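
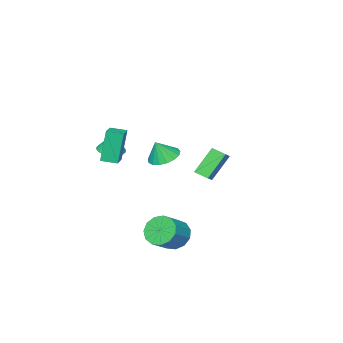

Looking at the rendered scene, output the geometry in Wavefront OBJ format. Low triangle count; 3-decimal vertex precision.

v -4.435 0.186 -0.459
v -4.192 -0.602 -0.181
v -3.762 0.557 0.01
v -3.52 -0.231 0.287
v -3.3 0.011 -1.947
v -3.058 -0.777 -1.67
v -2.628 0.382 -1.479
v -2.385 -0.406 -1.201
v 1.663 -2.447 1.033
v 2.437 -2.541 1.068
v 1.637 -2.193 2.307
v 2.416 -2.244 1.008
v 2.28 -1.977 0.952
v 2.051 -1.782 0.908
v 1.763 -1.688 0.883
v 1.459 -1.71 0.881
v 1.187 -1.844 0.902
v 0.987 -2.07 0.943
v 0.89 -2.353 0.998
v 0.911 -2.651 1.057
v 1.046 -2.917 1.114
v 1.276 -3.113 1.157
v 1.564 -3.206 1.182
v 1.868 -3.185 1.184
v 2.14 -3.051 1.163
v 2.34 -2.825 1.122
v 3.376 3.494 3.031
v 3.823 4.223 2.942
v 3.824 3.346 4.069
v 3.469 4.345 3.113
v 3.093 4.272 3.264
v 2.782 4.02 3.362
v 2.608 3.648 3.384
v 2.609 3.241 3.325
v 2.786 2.892 3.199
v 3.099 2.68 3.034
v 3.475 2.655 2.869
v 3.828 2.822 2.741
v 4.078 3.143 2.679
v 4.168 3.545 2.697
v 4.076 3.935 2.793
v 3.222 -1.195 1.387
v 2.775 -1.226 3.326
v 2.676 -0.476 1.273
v 2.229 -0.508 3.211
v 4.051 -0.532 1.589
v 3.604 -0.564 3.527
v 3.505 0.186 1.474
v 3.058 0.155 3.413
v 2.536 3.352 -2.803
v 2.931 3.858 -3.504
v 4.1 4.033 -2.717
v 3.704 3.528 -2.017
v 2.67 4.208 -3.194
v 3.839 4.383 -2.407
v 2.366 4.286 -2.76
v 3.535 4.462 -1.974
v 2.116 4.068 -2.34
v 3.285 4.244 -1.553
v 1.999 3.622 -2.067
v 3.168 3.798 -1.28
v 2.053 3.091 -2.028
v 3.222 3.267 -1.241
v 2.26 2.643 -2.235
v 3.428 2.819 -1.448
v 2.554 2.42 -2.622
v 3.723 2.596 -1.835
v 2.842 2.493 -3.067
v 4.011 2.668 -2.28
v 3.034 2.838 -3.428
v 4.202 3.014 -2.641
v 3.067 3.347 -3.591
v 4.235 3.523 -2.804
f 2 4 1
f 5 2 1
f 1 4 3
f 3 5 1
f 2 8 4
f 6 2 5
f 6 8 2
f 4 8 3
f 7 5 3
f 3 8 7
f 7 6 5
f 8 6 7
f 10 9 12
f 10 12 11
f 12 9 13
f 12 13 11
f 13 9 14
f 13 14 11
f 14 9 15
f 14 15 11
f 15 9 16
f 15 16 11
f 16 9 17
f 16 17 11
f 17 9 18
f 17 18 11
f 18 9 19
f 18 19 11
f 19 9 20
f 19 20 11
f 20 9 21
f 20 21 11
f 21 9 22
f 21 22 11
f 22 9 23
f 22 23 11
f 23 9 24
f 23 24 11
f 24 9 25
f 24 25 11
f 25 9 26
f 25 26 11
f 26 9 10
f 26 10 11
f 28 27 30
f 28 30 29
f 30 27 31
f 30 31 29
f 31 27 32
f 31 32 29
f 32 27 33
f 32 33 29
f 33 27 34
f 33 34 29
f 34 27 35
f 34 35 29
f 35 27 36
f 35 36 29
f 36 27 37
f 36 37 29
f 37 27 38
f 37 38 29
f 38 27 39
f 38 39 29
f 39 27 40
f 39 40 29
f 40 27 41
f 40 41 29
f 41 27 28
f 41 28 29
f 43 45 42
f 46 43 42
f 42 45 44
f 44 46 42
f 43 49 45
f 47 43 46
f 47 49 43
f 45 49 44
f 48 46 44
f 44 49 48
f 48 47 46
f 49 47 48
f 51 50 54
f 51 54 52
f 52 54 55
f 52 55 53
f 54 50 56
f 54 56 55
f 55 56 57
f 55 57 53
f 56 50 58
f 56 58 57
f 57 58 59
f 57 59 53
f 58 50 60
f 58 60 59
f 59 60 61
f 59 61 53
f 60 50 62
f 60 62 61
f 61 62 63
f 61 63 53
f 62 50 64
f 62 64 63
f 63 64 65
f 63 65 53
f 64 50 66
f 64 66 65
f 65 66 67
f 65 67 53
f 66 50 68
f 66 68 67
f 67 68 69
f 67 69 53
f 68 50 70
f 68 70 69
f 69 70 71
f 69 71 53
f 70 50 72
f 70 72 71
f 71 72 73
f 71 73 53
f 72 50 51
f 72 51 73
f 73 51 52
f 73 52 53



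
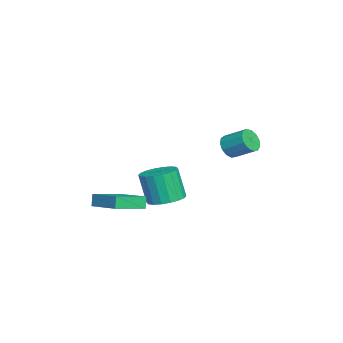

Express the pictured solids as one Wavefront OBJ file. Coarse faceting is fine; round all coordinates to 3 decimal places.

v 1.356 2.734 1.737
v 1.871 2.882 1.184
v 2.339 4.034 1.93
v 1.824 3.886 2.483
v 1.51 3.098 1.077
v 1.979 4.25 1.822
v 1.101 3.199 1.179
v 1.569 4.351 1.924
v 0.772 3.152 1.458
v 1.241 4.304 2.204
v 0.629 2.972 1.826
v 1.098 4.124 2.572
v 0.716 2.717 2.166
v 1.185 3.869 2.911
v 1.007 2.467 2.37
v 1.475 3.619 3.115
v 1.408 2.302 2.373
v 1.877 3.454 3.118
v 1.793 2.274 2.174
v 2.261 3.426 2.919
v 2.038 2.392 1.836
v 2.507 3.544 2.582
v 2.068 2.619 1.468
v 2.536 3.771 2.213
v 0.291 -3.05 -3.451
v -0.037 -3.032 -2.71
v 1.792 -1.631 -2.821
v 1.464 -1.613 -2.08
v 1.456 -4.527 -2.9
v 1.128 -4.509 -2.159
v 2.957 -3.108 -2.27
v 2.629 -3.09 -1.529
v -0.098 -0.661 -3.047
v 0.965 -0.832 -2.877
v 0.581 -1.309 -0.962
v -0.482 -1.139 -1.133
v 0.912 -0.361 -2.77
v 0.529 -0.839 -0.856
v 0.66 0.049 -2.718
v 0.276 -0.428 -0.804
v 0.257 0.32 -2.731
v -0.126 -0.158 -0.817
v -0.216 0.395 -2.807
v -0.599 -0.082 -0.893
v -0.666 0.262 -2.931
v -1.049 -0.216 -1.016
v -1.003 -0.054 -3.077
v -1.387 -0.532 -1.163
v -1.161 -0.491 -3.218
v -1.545 -0.968 -1.303
v -1.109 -0.961 -3.324
v -1.492 -1.439 -1.41
v -0.856 -1.372 -3.376
v -1.24 -1.849 -1.462
v -0.454 -1.642 -3.363
v -0.837 -2.12 -1.449
v 0.019 -1.718 -3.287
v -0.364 -2.195 -1.373
v 0.469 -1.584 -3.164
v 0.086 -2.062 -1.249
v 0.807 -1.268 -3.017
v 0.423 -1.746 -1.103
f 2 1 5
f 2 5 3
f 3 5 6
f 3 6 4
f 5 1 7
f 5 7 6
f 6 7 8
f 6 8 4
f 7 1 9
f 7 9 8
f 8 9 10
f 8 10 4
f 9 1 11
f 9 11 10
f 10 11 12
f 10 12 4
f 11 1 13
f 11 13 12
f 12 13 14
f 12 14 4
f 13 1 15
f 13 15 14
f 14 15 16
f 14 16 4
f 15 1 17
f 15 17 16
f 16 17 18
f 16 18 4
f 17 1 19
f 17 19 18
f 18 19 20
f 18 20 4
f 19 1 21
f 19 21 20
f 20 21 22
f 20 22 4
f 21 1 23
f 21 23 22
f 22 23 24
f 22 24 4
f 23 1 2
f 23 2 24
f 24 2 3
f 24 3 4
f 26 28 25
f 29 26 25
f 25 28 27
f 27 29 25
f 26 32 28
f 30 26 29
f 30 32 26
f 28 32 27
f 31 29 27
f 27 32 31
f 31 30 29
f 32 30 31
f 34 33 37
f 34 37 35
f 35 37 38
f 35 38 36
f 37 33 39
f 37 39 38
f 38 39 40
f 38 40 36
f 39 33 41
f 39 41 40
f 40 41 42
f 40 42 36
f 41 33 43
f 41 43 42
f 42 43 44
f 42 44 36
f 43 33 45
f 43 45 44
f 44 45 46
f 44 46 36
f 45 33 47
f 45 47 46
f 46 47 48
f 46 48 36
f 47 33 49
f 47 49 48
f 48 49 50
f 48 50 36
f 49 33 51
f 49 51 50
f 50 51 52
f 50 52 36
f 51 33 53
f 51 53 52
f 52 53 54
f 52 54 36
f 53 33 55
f 53 55 54
f 54 55 56
f 54 56 36
f 55 33 57
f 55 57 56
f 56 57 58
f 56 58 36
f 57 33 59
f 57 59 58
f 58 59 60
f 58 60 36
f 59 33 61
f 59 61 60
f 60 61 62
f 60 62 36
f 61 33 34
f 61 34 62
f 62 34 35
f 62 35 36



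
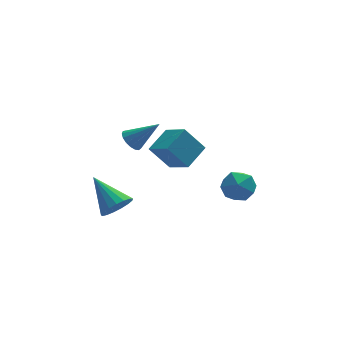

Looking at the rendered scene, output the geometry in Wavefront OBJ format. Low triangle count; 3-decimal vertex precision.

v 3.674 2.696 -0.827
v 4.333 2.187 -0.423
v 2.627 1.953 -0.057
v 3.286 1.444 0.347
v 3.206 2.343 0.55
v 3.853 2.802 0.075
v 3.107 1.338 -0.555
v 3.754 1.797 -1.03
v 3.982 1.348 -0.255
v 4.043 1.969 0.429
v 2.917 2.171 -0.909
v 2.978 2.792 -0.225
v -2.194 0.851 0.2
v -1.66 0.685 0.786
v -2.946 2.249 1.28
v -1.48 0.95 0.568
v -1.463 1.193 0.266
v -1.614 1.357 -0.051
v -1.897 1.405 -0.311
v -2.249 1.326 -0.454
v -2.588 1.139 -0.447
v -2.837 0.885 -0.292
v -2.939 0.624 -0.024
v -2.87 0.414 0.295
v -2.646 0.305 0.592
v -2.319 0.321 0.799
v -1.963 0.458 0.869
v -0.291 3.24 2.021
v 0.288 2.134 2.698
v 0.674 4.079 2.566
v 1.253 2.974 3.243
v 0.587 2.986 0.857
v 1.166 1.881 1.534
v 1.552 3.826 1.402
v 2.131 2.72 2.079
v -1.065 3.165 2.757
v -0.674 3.534 2.448
v 0.105 2.835 3.843
v -0.804 3.716 2.643
v -0.993 3.771 2.864
v -1.2 3.688 3.061
v -1.375 3.485 3.188
v -1.479 3.209 3.216
v -1.488 2.922 3.139
v -1.401 2.692 2.975
v -1.236 2.569 2.76
v -1.032 2.583 2.545
v -0.836 2.731 2.378
v -0.692 2.977 2.298
v -0.634 3.267 2.323
f 1 12 6
f 1 6 2
f 1 2 8
f 1 8 11
f 1 11 12
f 2 6 10
f 6 12 5
f 12 11 3
f 11 8 7
f 8 2 9
f 4 10 5
f 4 5 3
f 4 3 7
f 4 7 9
f 4 9 10
f 5 10 6
f 3 5 12
f 7 3 11
f 9 7 8
f 10 9 2
f 14 13 16
f 14 16 15
f 16 13 17
f 16 17 15
f 17 13 18
f 17 18 15
f 18 13 19
f 18 19 15
f 19 13 20
f 19 20 15
f 20 13 21
f 20 21 15
f 21 13 22
f 21 22 15
f 22 13 23
f 22 23 15
f 23 13 24
f 23 24 15
f 24 13 25
f 24 25 15
f 25 13 26
f 25 26 15
f 26 13 27
f 26 27 15
f 27 13 14
f 27 14 15
f 29 31 28
f 32 29 28
f 28 31 30
f 30 32 28
f 29 35 31
f 33 29 32
f 33 35 29
f 31 35 30
f 34 32 30
f 30 35 34
f 34 33 32
f 35 33 34
f 37 36 39
f 37 39 38
f 39 36 40
f 39 40 38
f 40 36 41
f 40 41 38
f 41 36 42
f 41 42 38
f 42 36 43
f 42 43 38
f 43 36 44
f 43 44 38
f 44 36 45
f 44 45 38
f 45 36 46
f 45 46 38
f 46 36 47
f 46 47 38
f 47 36 48
f 47 48 38
f 48 36 49
f 48 49 38
f 49 36 50
f 49 50 38
f 50 36 37
f 50 37 38



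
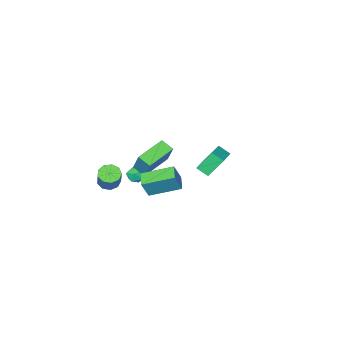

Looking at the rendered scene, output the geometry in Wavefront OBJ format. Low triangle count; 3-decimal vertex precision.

v 3.267 -2.104 0.286
v 3.698 -2.692 0.463
v 4.144 -1.983 1.731
v 3.713 -1.396 1.554
v 3.965 -2.357 0.181
v 4.412 -1.648 1.45
v 3.906 -1.903 -0.051
v 4.352 -1.195 1.217
v 3.548 -1.544 -0.126
v 3.994 -0.835 1.142
v 3.058 -1.447 -0.008
v 3.504 -0.738 1.26
v 2.666 -1.657 0.247
v 3.112 -0.949 1.516
v 2.555 -2.077 0.521
v 3.001 -1.368 1.789
v 2.778 -2.51 0.684
v 3.224 -1.801 1.953
v 3.229 -2.752 0.661
v 3.675 -2.044 1.93
v -0.505 -3.266 -1.544
v 0.09 -2.885 -1.44
v 0.07 -4.235 -1.28
v 0.665 -3.854 -1.176
v 0.116 -3.791 -0.722
v -0.239 -3.193 -0.885
v 0.399 -3.927 -1.835
v 0.044 -3.329 -1.998
v 0.649 -3.293 -1.619
v 0.474 -3.209 -0.931
v -0.314 -3.911 -1.789
v -0.489 -3.827 -1.101
v 2.463 4.113 3.774
v 3.012 4.127 4.985
v 3.048 4.954 3.499
v 3.596 4.968 4.711
v 3.964 2.852 3.109
v 4.512 2.866 4.321
v 4.548 3.693 2.835
v 5.097 3.707 4.046
v -1.351 -3.276 0.492
v -1.073 -2.347 2.079
v -1.588 -2.428 0.038
v -1.311 -1.5 1.625
v 0.731 -2.98 -0.045
v 1.008 -2.052 1.542
v 0.493 -2.133 -0.499
v 0.771 -1.204 1.088
v -5.275 -0.628 -0.042
v -4.909 -1.358 0.462
v -3.82 0.48 0.508
v -3.454 -0.251 1.012
v -4.406 -1.109 -1.372
v -4.04 -1.84 -0.868
v -2.951 -0.002 -0.822
v -2.585 -0.732 -0.318
f 2 1 5
f 2 5 3
f 3 5 6
f 3 6 4
f 5 1 7
f 5 7 6
f 6 7 8
f 6 8 4
f 7 1 9
f 7 9 8
f 8 9 10
f 8 10 4
f 9 1 11
f 9 11 10
f 10 11 12
f 10 12 4
f 11 1 13
f 11 13 12
f 12 13 14
f 12 14 4
f 13 1 15
f 13 15 14
f 14 15 16
f 14 16 4
f 15 1 17
f 15 17 16
f 16 17 18
f 16 18 4
f 17 1 19
f 17 19 18
f 18 19 20
f 18 20 4
f 19 1 2
f 19 2 20
f 20 2 3
f 20 3 4
f 21 32 26
f 21 26 22
f 21 22 28
f 21 28 31
f 21 31 32
f 22 26 30
f 26 32 25
f 32 31 23
f 31 28 27
f 28 22 29
f 24 30 25
f 24 25 23
f 24 23 27
f 24 27 29
f 24 29 30
f 25 30 26
f 23 25 32
f 27 23 31
f 29 27 28
f 30 29 22
f 34 36 33
f 37 34 33
f 33 36 35
f 35 37 33
f 34 40 36
f 38 34 37
f 38 40 34
f 36 40 35
f 39 37 35
f 35 40 39
f 39 38 37
f 40 38 39
f 42 44 41
f 45 42 41
f 41 44 43
f 43 45 41
f 42 48 44
f 46 42 45
f 46 48 42
f 44 48 43
f 47 45 43
f 43 48 47
f 47 46 45
f 48 46 47
f 50 52 49
f 53 50 49
f 49 52 51
f 51 53 49
f 50 56 52
f 54 50 53
f 54 56 50
f 52 56 51
f 55 53 51
f 51 56 55
f 55 54 53
f 56 54 55



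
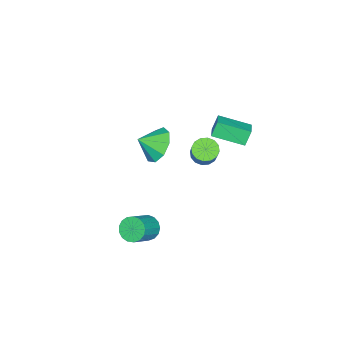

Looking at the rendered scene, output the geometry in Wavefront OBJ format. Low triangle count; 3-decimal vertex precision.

v -0.864 2.016 1.156
v -0.571 2.449 0.769
v 0.317 3.017 2.077
v 0.024 2.584 2.464
v -0.844 2.607 0.886
v 0.044 3.175 2.194
v -1.123 2.607 1.075
v -0.235 3.175 2.383
v -1.332 2.448 1.286
v -0.444 3.016 2.594
v -1.415 2.174 1.462
v -0.527 2.742 2.77
v -1.351 1.857 1.556
v -0.463 2.425 2.864
v -1.157 1.583 1.543
v -0.269 2.151 2.851
v -0.884 1.425 1.426
v 0.004 1.993 2.734
v -0.605 1.425 1.237
v 0.283 1.993 2.545
v -0.396 1.584 1.026
v 0.492 2.152 2.334
v -0.313 1.858 0.85
v 0.575 2.426 2.158
v -0.377 2.175 0.756
v 0.511 2.743 2.064
v -1.287 2.189 2.739
v -1.646 2.312 3.533
v -1.852 3.651 2.257
v -2.211 3.775 3.051
v -0.509 2.585 3.029
v -0.868 2.709 3.823
v -1.074 4.048 2.547
v -1.433 4.171 3.341
v -3.041 -1.794 -1.773
v -2.149 -1.388 -2.227
v -2.379 -2.526 -1.127
v -2.319 -1.005 -1.619
v -2.827 -0.991 -1.082
v -3.435 -1.353 -0.869
v -3.859 -1.921 -1.079
v -3.9 -2.429 -1.614
v -3.539 -2.64 -2.223
v -2.945 -2.455 -2.621
v -2.396 -1.961 -2.623
v 1.47 0.272 -3.498
v 1.89 0.272 -4.071
v 3.03 0.147 -3.234
v 2.61 0.148 -2.662
v 1.865 0.601 -3.988
v 3.006 0.476 -3.152
v 1.75 0.854 -3.794
v 2.89 0.73 -2.957
v 1.57 0.974 -3.531
v 2.711 0.85 -2.694
v 1.368 0.934 -3.261
v 2.509 0.809 -2.425
v 1.189 0.742 -3.046
v 2.329 0.617 -2.209
v 1.074 0.442 -2.934
v 2.215 0.317 -2.097
v 1.05 0.103 -2.951
v 2.191 -0.021 -2.115
v 1.122 -0.196 -3.094
v 2.263 -0.321 -2.257
v 1.274 -0.389 -3.329
v 2.414 -0.513 -2.493
v 1.47 -0.43 -3.604
v 2.611 -0.554 -2.767
v 1.667 -0.31 -3.854
v 2.807 -0.435 -3.017
v 1.818 -0.057 -4.022
v 2.959 -0.181 -3.186
f 2 1 5
f 2 5 3
f 3 5 6
f 3 6 4
f 5 1 7
f 5 7 6
f 6 7 8
f 6 8 4
f 7 1 9
f 7 9 8
f 8 9 10
f 8 10 4
f 9 1 11
f 9 11 10
f 10 11 12
f 10 12 4
f 11 1 13
f 11 13 12
f 12 13 14
f 12 14 4
f 13 1 15
f 13 15 14
f 14 15 16
f 14 16 4
f 15 1 17
f 15 17 16
f 16 17 18
f 16 18 4
f 17 1 19
f 17 19 18
f 18 19 20
f 18 20 4
f 19 1 21
f 19 21 20
f 20 21 22
f 20 22 4
f 21 1 23
f 21 23 22
f 22 23 24
f 22 24 4
f 23 1 25
f 23 25 24
f 24 25 26
f 24 26 4
f 25 1 2
f 25 2 26
f 26 2 3
f 26 3 4
f 28 30 27
f 31 28 27
f 27 30 29
f 29 31 27
f 28 34 30
f 32 28 31
f 32 34 28
f 30 34 29
f 33 31 29
f 29 34 33
f 33 32 31
f 34 32 33
f 36 35 38
f 36 38 37
f 38 35 39
f 38 39 37
f 39 35 40
f 39 40 37
f 40 35 41
f 40 41 37
f 41 35 42
f 41 42 37
f 42 35 43
f 42 43 37
f 43 35 44
f 43 44 37
f 44 35 45
f 44 45 37
f 45 35 36
f 45 36 37
f 47 46 50
f 47 50 48
f 48 50 51
f 48 51 49
f 50 46 52
f 50 52 51
f 51 52 53
f 51 53 49
f 52 46 54
f 52 54 53
f 53 54 55
f 53 55 49
f 54 46 56
f 54 56 55
f 55 56 57
f 55 57 49
f 56 46 58
f 56 58 57
f 57 58 59
f 57 59 49
f 58 46 60
f 58 60 59
f 59 60 61
f 59 61 49
f 60 46 62
f 60 62 61
f 61 62 63
f 61 63 49
f 62 46 64
f 62 64 63
f 63 64 65
f 63 65 49
f 64 46 66
f 64 66 65
f 65 66 67
f 65 67 49
f 66 46 68
f 66 68 67
f 67 68 69
f 67 69 49
f 68 46 70
f 68 70 69
f 69 70 71
f 69 71 49
f 70 46 72
f 70 72 71
f 71 72 73
f 71 73 49
f 72 46 47
f 72 47 73
f 73 47 48
f 73 48 49



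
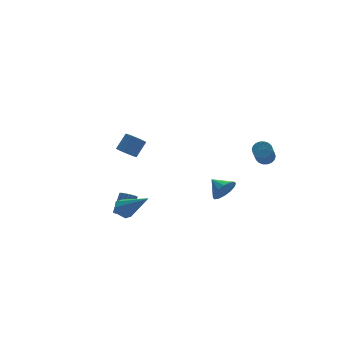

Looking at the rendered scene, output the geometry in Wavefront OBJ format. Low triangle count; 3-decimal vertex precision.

v -2.022 3.364 0.75
v -1.519 3.351 0.323
v -0.795 3.783 1.162
v -1.298 3.796 1.59
v -1.645 3.638 0.283
v -0.92 4.07 1.123
v -1.857 3.862 0.351
v -1.132 4.295 1.19
v -2.107 3.972 0.509
v -1.382 4.405 1.349
v -2.337 3.943 0.723
v -1.613 4.376 1.563
v -2.495 3.781 0.944
v -1.771 4.214 1.783
v -2.545 3.523 1.119
v -1.821 3.956 1.959
v -2.475 3.229 1.211
v -1.751 3.662 2.05
v -2.302 2.966 1.197
v -1.577 3.398 2.036
v -2.064 2.794 1.08
v -1.34 3.226 1.92
v -1.816 2.752 0.888
v -1.092 3.185 1.728
v -1.616 2.85 0.665
v -0.892 3.283 1.504
v -1.509 3.066 0.461
v -0.785 3.499 1.3
v 2.643 -0.24 -1.169
v 3.215 -0.259 -0.541
v 2.217 0.72 -0.751
v 3.409 -0.033 -0.865
v 3.397 0.139 -1.27
v 3.183 0.208 -1.648
v 2.824 0.158 -1.898
v 2.417 0.001 -1.952
v 2.07 -0.22 -1.797
v 1.877 -0.447 -1.473
v 1.888 -0.618 -1.068
v 2.102 -0.688 -0.69
v 2.461 -0.638 -0.44
v 2.869 -0.481 -0.386
v -3.395 -0.105 -1.888
v -2.949 -0.117 -2.156
v -2.32 0.613 -1.14
v -2.765 0.625 -0.872
v -3.074 0.107 -2.238
v -2.445 0.837 -1.223
v -3.285 0.273 -2.227
v -2.656 1.003 -1.212
v -3.526 0.339 -2.125
v -2.897 1.069 -1.11
v -3.731 0.285 -1.96
v -3.102 1.015 -0.944
v -3.846 0.127 -1.775
v -3.217 0.857 -0.759
v -3.84 -0.093 -1.62
v -3.211 0.637 -0.604
v -3.715 -0.317 -1.537
v -3.086 0.413 -0.522
v -3.504 -0.483 -1.548
v -2.875 0.247 -0.533
v -3.263 -0.549 -1.65
v -2.634 0.181 -0.635
v -3.058 -0.495 -1.816
v -2.429 0.235 -0.8
v -2.943 -0.337 -2.001
v -2.314 0.393 -0.985
v -4.303 -3.379 1.019
v -3.965 -3.644 0.518
v -3.217 -4.341 2.261
v -3.764 -3.209 0.679
v -3.879 -2.874 1.039
v -4.242 -2.835 1.387
v -4.642 -3.114 1.52
v -4.843 -3.549 1.359
v -4.728 -3.884 0.999
v -4.364 -3.923 0.651
v 3.986 -2.916 3.107
v 4.506 -2.962 3.309
v 3.895 -3.99 4.654
v 3.374 -3.944 4.453
v 4.42 -2.759 3.425
v 3.808 -3.787 4.77
v 4.247 -2.587 3.478
v 3.636 -3.615 4.823
v 4.023 -2.48 3.457
v 3.411 -3.508 4.802
v 3.791 -2.46 3.368
v 3.18 -3.488 4.713
v 3.598 -2.53 3.226
v 2.987 -3.558 4.572
v 3.482 -2.676 3.062
v 2.87 -3.704 4.407
v 3.465 -2.87 2.906
v 2.854 -3.898 4.251
v 3.552 -3.073 2.79
v 2.94 -4.101 4.135
v 3.724 -3.245 2.737
v 3.113 -4.273 4.082
v 3.949 -3.352 2.758
v 3.337 -4.38 4.103
v 4.18 -3.372 2.847
v 3.569 -4.4 4.192
v 4.373 -3.302 2.988
v 3.762 -4.33 4.334
v 4.49 -3.156 3.153
v 3.878 -4.184 4.498
f 2 1 5
f 2 5 3
f 3 5 6
f 3 6 4
f 5 1 7
f 5 7 6
f 6 7 8
f 6 8 4
f 7 1 9
f 7 9 8
f 8 9 10
f 8 10 4
f 9 1 11
f 9 11 10
f 10 11 12
f 10 12 4
f 11 1 13
f 11 13 12
f 12 13 14
f 12 14 4
f 13 1 15
f 13 15 14
f 14 15 16
f 14 16 4
f 15 1 17
f 15 17 16
f 16 17 18
f 16 18 4
f 17 1 19
f 17 19 18
f 18 19 20
f 18 20 4
f 19 1 21
f 19 21 20
f 20 21 22
f 20 22 4
f 21 1 23
f 21 23 22
f 22 23 24
f 22 24 4
f 23 1 25
f 23 25 24
f 24 25 26
f 24 26 4
f 25 1 27
f 25 27 26
f 26 27 28
f 26 28 4
f 27 1 2
f 27 2 28
f 28 2 3
f 28 3 4
f 30 29 32
f 30 32 31
f 32 29 33
f 32 33 31
f 33 29 34
f 33 34 31
f 34 29 35
f 34 35 31
f 35 29 36
f 35 36 31
f 36 29 37
f 36 37 31
f 37 29 38
f 37 38 31
f 38 29 39
f 38 39 31
f 39 29 40
f 39 40 31
f 40 29 41
f 40 41 31
f 41 29 42
f 41 42 31
f 42 29 30
f 42 30 31
f 44 43 47
f 44 47 45
f 45 47 48
f 45 48 46
f 47 43 49
f 47 49 48
f 48 49 50
f 48 50 46
f 49 43 51
f 49 51 50
f 50 51 52
f 50 52 46
f 51 43 53
f 51 53 52
f 52 53 54
f 52 54 46
f 53 43 55
f 53 55 54
f 54 55 56
f 54 56 46
f 55 43 57
f 55 57 56
f 56 57 58
f 56 58 46
f 57 43 59
f 57 59 58
f 58 59 60
f 58 60 46
f 59 43 61
f 59 61 60
f 60 61 62
f 60 62 46
f 61 43 63
f 61 63 62
f 62 63 64
f 62 64 46
f 63 43 65
f 63 65 64
f 64 65 66
f 64 66 46
f 65 43 67
f 65 67 66
f 66 67 68
f 66 68 46
f 67 43 44
f 67 44 68
f 68 44 45
f 68 45 46
f 70 69 72
f 70 72 71
f 72 69 73
f 72 73 71
f 73 69 74
f 73 74 71
f 74 69 75
f 74 75 71
f 75 69 76
f 75 76 71
f 76 69 77
f 76 77 71
f 77 69 78
f 77 78 71
f 78 69 70
f 78 70 71
f 80 79 83
f 80 83 81
f 81 83 84
f 81 84 82
f 83 79 85
f 83 85 84
f 84 85 86
f 84 86 82
f 85 79 87
f 85 87 86
f 86 87 88
f 86 88 82
f 87 79 89
f 87 89 88
f 88 89 90
f 88 90 82
f 89 79 91
f 89 91 90
f 90 91 92
f 90 92 82
f 91 79 93
f 91 93 92
f 92 93 94
f 92 94 82
f 93 79 95
f 93 95 94
f 94 95 96
f 94 96 82
f 95 79 97
f 95 97 96
f 96 97 98
f 96 98 82
f 97 79 99
f 97 99 98
f 98 99 100
f 98 100 82
f 99 79 101
f 99 101 100
f 100 101 102
f 100 102 82
f 101 79 103
f 101 103 102
f 102 103 104
f 102 104 82
f 103 79 105
f 103 105 104
f 104 105 106
f 104 106 82
f 105 79 107
f 105 107 106
f 106 107 108
f 106 108 82
f 107 79 80
f 107 80 108
f 108 80 81
f 108 81 82



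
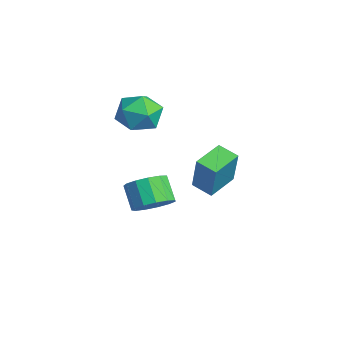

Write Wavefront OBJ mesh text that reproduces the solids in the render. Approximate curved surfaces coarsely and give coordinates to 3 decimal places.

v 2.407 0.784 1.352
v 3.071 0.74 3.089
v 3.158 1.333 1.079
v 3.822 1.29 2.816
v 3.138 -0.37 1.044
v 3.802 -0.413 2.781
v 3.889 0.18 0.771
v 4.553 0.136 2.508
v -0.862 -1.77 3.329
v -0.293 -0.866 3.155
v 0.493 -2.454 4.205
v 1.062 -1.55 4.031
v 0.208 -1.532 4.696
v -0.629 -1.109 4.155
v 0.829 -2.211 3.205
v -0.008 -1.788 2.664
v 0.753 -1.138 3.078
v 0.369 -0.718 4
v -0.169 -2.602 3.36
v -0.553 -2.182 4.282
v 0.972 -1.308 -1.344
v 1.532 -1.9 -0.876
v 0.647 -1.985 0.073
v 0.088 -1.392 -0.396
v 1.66 -1.413 -0.712
v 0.775 -1.498 0.236
v 1.57 -0.892 -0.75
v 0.685 -0.977 0.199
v 1.29 -0.503 -0.976
v 0.406 -0.588 -0.027
v 0.91 -0.37 -1.319
v 0.025 -0.455 -0.37
v 0.549 -0.534 -1.67
v -0.336 -0.619 -0.721
v 0.322 -0.944 -1.918
v -0.562 -1.029 -0.969
v 0.302 -1.469 -1.984
v -0.582 -1.554 -1.035
v 0.495 -1.943 -1.846
v -0.39 -2.028 -0.898
v 0.839 -2.215 -1.55
v -0.045 -2.3 -0.601
v 1.226 -2.199 -1.188
v 0.341 -2.284 -0.239
f 2 4 1
f 5 2 1
f 1 4 3
f 3 5 1
f 2 8 4
f 6 2 5
f 6 8 2
f 4 8 3
f 7 5 3
f 3 8 7
f 7 6 5
f 8 6 7
f 9 20 14
f 9 14 10
f 9 10 16
f 9 16 19
f 9 19 20
f 10 14 18
f 14 20 13
f 20 19 11
f 19 16 15
f 16 10 17
f 12 18 13
f 12 13 11
f 12 11 15
f 12 15 17
f 12 17 18
f 13 18 14
f 11 13 20
f 15 11 19
f 17 15 16
f 18 17 10
f 22 21 25
f 22 25 23
f 23 25 26
f 23 26 24
f 25 21 27
f 25 27 26
f 26 27 28
f 26 28 24
f 27 21 29
f 27 29 28
f 28 29 30
f 28 30 24
f 29 21 31
f 29 31 30
f 30 31 32
f 30 32 24
f 31 21 33
f 31 33 32
f 32 33 34
f 32 34 24
f 33 21 35
f 33 35 34
f 34 35 36
f 34 36 24
f 35 21 37
f 35 37 36
f 36 37 38
f 36 38 24
f 37 21 39
f 37 39 38
f 38 39 40
f 38 40 24
f 39 21 41
f 39 41 40
f 40 41 42
f 40 42 24
f 41 21 43
f 41 43 42
f 42 43 44
f 42 44 24
f 43 21 22
f 43 22 44
f 44 22 23
f 44 23 24



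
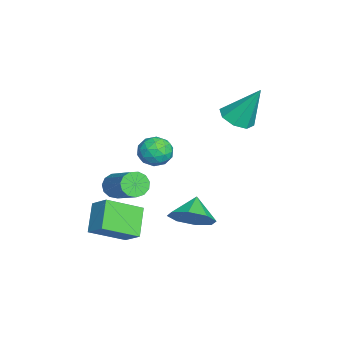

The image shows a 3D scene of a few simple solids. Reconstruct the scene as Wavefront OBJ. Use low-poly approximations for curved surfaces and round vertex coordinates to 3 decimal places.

v 3.36 -3.247 -0.23
v 3.98 -2.615 0.422
v 2.744 -1.739 -1.106
v 3.364 -1.106 -0.454
v 4.516 -3.354 -1.226
v 5.136 -2.721 -0.574
v 3.9 -1.845 -2.102
v 4.52 -1.213 -1.45
v -0.906 2.718 2.639
v -0.382 2.087 2.931
v -0.714 3.722 4.461
v -0.047 2.576 2.627
v -0.215 3.147 2.329
v -0.787 3.467 2.213
v -1.429 3.348 2.346
v -1.764 2.86 2.65
v -1.596 2.288 2.948
v -1.024 1.968 3.064
v 1.092 -0.081 2.112
v 1.613 -0.115 1.466
v 0.667 -1.325 1.834
v 1.188 -1.359 1.188
v 1.486 -1.357 1.964
v 1.749 -0.588 2.135
v 0.531 -0.852 1.165
v 0.794 -0.083 1.336
v 1.267 -0.591 0.881
v 1.857 -0.904 1.375
v 0.423 -0.536 1.925
v 1.013 -0.849 2.419
v 1.39 0.011 1.813
v 0.89 -1.451 1.487
v 1.065 -1.45 1.942
v 1.372 -1.47 1.563
v 1.47 -0.267 2.207
v 1.776 -0.287 1.827
v 1.702 -1.017 2.12
v 0.504 -1.153 1.473
v 0.81 -1.173 1.093
v 0.908 0.03 1.737
v 1.215 0.01 1.358
v 0.578 -0.423 1.18
v 1.493 -0.289 1.09
v 1.243 -1.02 0.927
v 0.856 -0.722 0.913
v 1.011 -0.27 1.014
v 1.84 -0.472 1.38
v 1.59 -1.204 1.217
v 1.765 -1.202 1.672
v 1.92 -0.75 1.773
v 1.636 -0.752 1.036
v 0.69 -0.236 2.083
v 0.44 -0.968 1.92
v 0.36 -0.69 1.527
v 0.515 -0.238 1.628
v 1.037 -0.42 2.373
v 0.787 -1.151 2.21
v 1.269 -1.17 2.286
v 1.424 -0.718 2.387
v 0.644 -0.688 2.264
v -0.731 -2.521 -1.738
v -0.267 -2.804 -2.163
v 1.335 -1.882 -1.026
v 0.871 -1.599 -0.602
v -0.358 -2.458 -2.315
v 1.244 -1.536 -1.179
v -0.567 -2.132 -2.284
v 1.035 -1.21 -1.148
v -0.829 -1.93 -2.08
v 0.773 -1.008 -0.944
v -1.059 -1.915 -1.767
v 0.543 -0.993 -0.631
v -1.186 -2.092 -1.445
v 0.417 -1.17 -0.309
v -1.168 -2.406 -1.216
v 0.435 -1.484 -0.08
v -1.011 -2.756 -1.153
v 0.591 -1.834 -0.017
v -0.766 -3.032 -1.276
v 0.837 -2.11 -0.139
v -0.509 -3.145 -1.545
v 1.093 -2.223 -0.409
v -0.323 -3.06 -1.876
v 1.279 -2.138 -0.739
v 2.65 0.873 -1.544
v 3.307 0.746 -0.709
v 1.71 1.067 -0.776
v 3.264 1.525 -0.958
v 2.862 1.922 -1.551
v 2.336 1.704 -2.14
v 1.994 1 -2.38
v 2.037 0.221 -2.13
v 2.439 -0.176 -1.538
v 2.965 0.041 -0.949
f 2 4 1
f 5 2 1
f 1 4 3
f 3 5 1
f 2 8 4
f 6 2 5
f 6 8 2
f 4 8 3
f 7 5 3
f 3 8 7
f 7 6 5
f 8 6 7
f 10 9 12
f 10 12 11
f 12 9 13
f 12 13 11
f 13 9 14
f 13 14 11
f 14 9 15
f 14 15 11
f 15 9 16
f 15 16 11
f 16 9 17
f 16 17 11
f 17 9 18
f 17 18 11
f 18 9 10
f 18 10 11
f 19 56 35
f 56 30 59
f 35 59 24
f 56 59 35
f 19 35 31
f 35 24 36
f 31 36 20
f 35 36 31
f 19 31 40
f 31 20 41
f 40 41 26
f 31 41 40
f 19 40 52
f 40 26 55
f 52 55 29
f 40 55 52
f 19 52 56
f 52 29 60
f 56 60 30
f 52 60 56
f 20 36 47
f 36 24 50
f 47 50 28
f 36 50 47
f 24 59 37
f 59 30 58
f 37 58 23
f 59 58 37
f 30 60 57
f 60 29 53
f 57 53 21
f 60 53 57
f 29 55 54
f 55 26 42
f 54 42 25
f 55 42 54
f 26 41 46
f 41 20 43
f 46 43 27
f 41 43 46
f 22 48 34
f 48 28 49
f 34 49 23
f 48 49 34
f 22 34 32
f 34 23 33
f 32 33 21
f 34 33 32
f 22 32 39
f 32 21 38
f 39 38 25
f 32 38 39
f 22 39 44
f 39 25 45
f 44 45 27
f 39 45 44
f 22 44 48
f 44 27 51
f 48 51 28
f 44 51 48
f 23 49 37
f 49 28 50
f 37 50 24
f 49 50 37
f 21 33 57
f 33 23 58
f 57 58 30
f 33 58 57
f 25 38 54
f 38 21 53
f 54 53 29
f 38 53 54
f 27 45 46
f 45 25 42
f 46 42 26
f 45 42 46
f 28 51 47
f 51 27 43
f 47 43 20
f 51 43 47
f 62 61 65
f 62 65 63
f 63 65 66
f 63 66 64
f 65 61 67
f 65 67 66
f 66 67 68
f 66 68 64
f 67 61 69
f 67 69 68
f 68 69 70
f 68 70 64
f 69 61 71
f 69 71 70
f 70 71 72
f 70 72 64
f 71 61 73
f 71 73 72
f 72 73 74
f 72 74 64
f 73 61 75
f 73 75 74
f 74 75 76
f 74 76 64
f 75 61 77
f 75 77 76
f 76 77 78
f 76 78 64
f 77 61 79
f 77 79 78
f 78 79 80
f 78 80 64
f 79 61 81
f 79 81 80
f 80 81 82
f 80 82 64
f 81 61 83
f 81 83 82
f 82 83 84
f 82 84 64
f 83 61 62
f 83 62 84
f 84 62 63
f 84 63 64
f 86 85 88
f 86 88 87
f 88 85 89
f 88 89 87
f 89 85 90
f 89 90 87
f 90 85 91
f 90 91 87
f 91 85 92
f 91 92 87
f 92 85 93
f 92 93 87
f 93 85 94
f 93 94 87
f 94 85 86
f 94 86 87



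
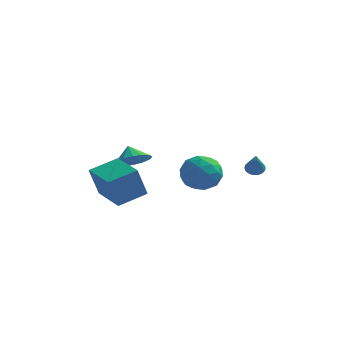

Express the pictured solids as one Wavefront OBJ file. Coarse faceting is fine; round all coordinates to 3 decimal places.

v 2.354 3.429 1.56
v 2.794 3.214 1.333
v 2.586 2.551 2.84
v 2.877 3.38 1.432
v 2.88 3.554 1.551
v 2.802 3.709 1.671
v 2.657 3.822 1.774
v 2.466 3.874 1.845
v 2.257 3.859 1.872
v 2.064 3.778 1.851
v 1.914 3.644 1.787
v 1.832 3.478 1.687
v 1.829 3.304 1.569
v 1.906 3.149 1.448
v 2.052 3.037 1.345
v 2.243 2.984 1.275
v 2.452 2.999 1.247
v 2.645 3.08 1.268
v -3.198 0.148 2.874
v -2.53 0.877 2.724
v -3.622 0.692 3.626
v -2.928 0.994 2.414
v -3.398 0.884 2.228
v -3.815 0.578 2.215
v -4.066 0.156 2.379
v -4.085 -0.268 2.675
v -3.866 -0.581 3.025
v -3.468 -0.698 3.334
v -2.997 -0.588 3.52
v -2.581 -0.281 3.534
v -2.329 0.141 3.37
v -2.311 0.565 3.074
v 0.888 -1.048 3.266
v 1.784 -1.705 3.032
v 0.016 -2.495 3.988
v 0.912 -3.152 3.754
v 0.989 -2.353 4.556
v 1.528 -1.458 4.11
v 0.272 -2.742 2.91
v 0.811 -1.847 2.464
v 1.403 -2.752 2.811
v 1.846 -2.512 3.829
v -0.046 -1.688 3.191
v 0.397 -1.448 4.209
v 1.413 -1.25 3.086
v 0.387 -2.95 3.934
v 0.432 -2.481 4.406
v 0.959 -2.867 4.268
v 1.262 -1.104 3.72
v 1.789 -1.491 3.582
v 1.321 -1.871 4.478
v 0.011 -2.709 3.438
v 0.538 -3.096 3.3
v 0.841 -1.333 2.752
v 1.368 -1.719 2.614
v 0.479 -2.329 2.542
v 1.716 -2.251 2.818
v 1.203 -3.102 3.243
v 0.827 -2.86 2.747
v 1.144 -2.335 2.484
v 1.976 -2.11 3.417
v 1.463 -2.96 3.841
v 1.508 -2.49 4.313
v 1.825 -1.965 4.05
v 1.752 -2.725 3.287
v 0.337 -1.24 3.179
v -0.176 -2.09 3.603
v -0.025 -2.235 2.97
v 0.292 -1.71 2.707
v 0.597 -1.098 3.777
v 0.084 -1.949 4.202
v 0.656 -1.865 4.536
v 0.973 -1.34 4.273
v 0.048 -1.475 3.733
v -2.682 -4.155 1.76
v -3.092 -4.457 3.435
v -4.162 -2.542 1.689
v -4.571 -2.844 3.363
v -1.529 -3.076 2.237
v -1.938 -3.378 3.911
v -3.008 -1.463 2.165
v -3.418 -1.765 3.84
f 2 1 4
f 2 4 3
f 4 1 5
f 4 5 3
f 5 1 6
f 5 6 3
f 6 1 7
f 6 7 3
f 7 1 8
f 7 8 3
f 8 1 9
f 8 9 3
f 9 1 10
f 9 10 3
f 10 1 11
f 10 11 3
f 11 1 12
f 11 12 3
f 12 1 13
f 12 13 3
f 13 1 14
f 13 14 3
f 14 1 15
f 14 15 3
f 15 1 16
f 15 16 3
f 16 1 17
f 16 17 3
f 17 1 18
f 17 18 3
f 18 1 2
f 18 2 3
f 20 19 22
f 20 22 21
f 22 19 23
f 22 23 21
f 23 19 24
f 23 24 21
f 24 19 25
f 24 25 21
f 25 19 26
f 25 26 21
f 26 19 27
f 26 27 21
f 27 19 28
f 27 28 21
f 28 19 29
f 28 29 21
f 29 19 30
f 29 30 21
f 30 19 31
f 30 31 21
f 31 19 32
f 31 32 21
f 32 19 20
f 32 20 21
f 33 70 49
f 70 44 73
f 49 73 38
f 70 73 49
f 33 49 45
f 49 38 50
f 45 50 34
f 49 50 45
f 33 45 54
f 45 34 55
f 54 55 40
f 45 55 54
f 33 54 66
f 54 40 69
f 66 69 43
f 54 69 66
f 33 66 70
f 66 43 74
f 70 74 44
f 66 74 70
f 34 50 61
f 50 38 64
f 61 64 42
f 50 64 61
f 38 73 51
f 73 44 72
f 51 72 37
f 73 72 51
f 44 74 71
f 74 43 67
f 71 67 35
f 74 67 71
f 43 69 68
f 69 40 56
f 68 56 39
f 69 56 68
f 40 55 60
f 55 34 57
f 60 57 41
f 55 57 60
f 36 62 48
f 62 42 63
f 48 63 37
f 62 63 48
f 36 48 46
f 48 37 47
f 46 47 35
f 48 47 46
f 36 46 53
f 46 35 52
f 53 52 39
f 46 52 53
f 36 53 58
f 53 39 59
f 58 59 41
f 53 59 58
f 36 58 62
f 58 41 65
f 62 65 42
f 58 65 62
f 37 63 51
f 63 42 64
f 51 64 38
f 63 64 51
f 35 47 71
f 47 37 72
f 71 72 44
f 47 72 71
f 39 52 68
f 52 35 67
f 68 67 43
f 52 67 68
f 41 59 60
f 59 39 56
f 60 56 40
f 59 56 60
f 42 65 61
f 65 41 57
f 61 57 34
f 65 57 61
f 76 78 75
f 79 76 75
f 75 78 77
f 77 79 75
f 76 82 78
f 80 76 79
f 80 82 76
f 78 82 77
f 81 79 77
f 77 82 81
f 81 80 79
f 82 80 81



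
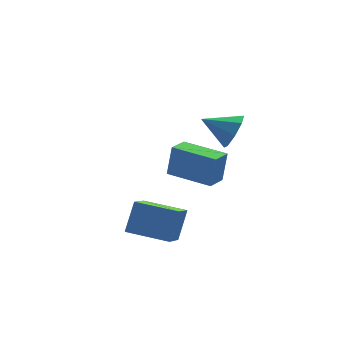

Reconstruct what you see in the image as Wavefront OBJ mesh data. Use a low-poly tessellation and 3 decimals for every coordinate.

v -0.035 -1.089 2.498
v 0.425 -1.049 3.224
v -1.025 -0.291 3.082
v 0.571 -0.562 2.805
v 0.362 -0.384 2.207
v -0.079 -0.619 1.779
v -0.495 -1.129 1.772
v -0.641 -1.616 2.191
v -0.432 -1.794 2.789
v 0.01 -1.56 3.217
v -3.42 0.75 -3.152
v -4.391 -0.272 -2.239
v -2.748 1.197 -1.935
v -3.719 0.175 -1.022
v -2.201 -0.575 -3.338
v -3.172 -1.597 -2.425
v -1.529 -0.128 -2.121
v -2.5 -1.15 -1.208
v -0.917 2.552 -1.769
v -0.61 2.68 -0.368
v -0.048 3.071 -2.007
v 0.258 3.2 -0.606
v 0.102 0.82 -1.834
v 0.408 0.949 -0.433
v 0.97 1.34 -2.072
v 1.277 1.468 -0.671
f 2 1 4
f 2 4 3
f 4 1 5
f 4 5 3
f 5 1 6
f 5 6 3
f 6 1 7
f 6 7 3
f 7 1 8
f 7 8 3
f 8 1 9
f 8 9 3
f 9 1 10
f 9 10 3
f 10 1 2
f 10 2 3
f 12 14 11
f 15 12 11
f 11 14 13
f 13 15 11
f 12 18 14
f 16 12 15
f 16 18 12
f 14 18 13
f 17 15 13
f 13 18 17
f 17 16 15
f 18 16 17
f 20 22 19
f 23 20 19
f 19 22 21
f 21 23 19
f 20 26 22
f 24 20 23
f 24 26 20
f 22 26 21
f 25 23 21
f 21 26 25
f 25 24 23
f 26 24 25



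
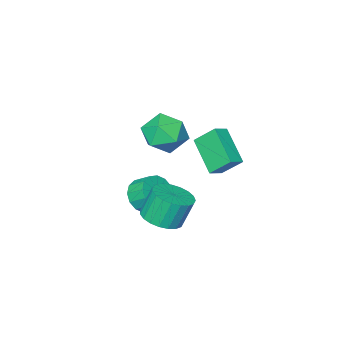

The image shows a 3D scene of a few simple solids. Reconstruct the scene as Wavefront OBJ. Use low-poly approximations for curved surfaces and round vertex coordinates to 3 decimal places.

v -1.707 -0.575 -1.546
v -2.123 -2.308 -0.273
v -2.266 0.334 -0.491
v -2.681 -1.399 0.782
v -0.899 -0.501 -1.182
v -1.314 -2.234 0.091
v -1.457 0.408 -0.127
v -1.873 -1.325 1.146
v 1.513 -0.445 1.258
v 2.455 -0.696 2.026
v 0.245 -1.364 2.514
v 1.187 -1.615 3.282
v 0.801 -0.445 3.135
v 1.584 0.123 2.359
v 1.116 -2.183 2.181
v 1.899 -1.615 1.405
v 2.21 -1.77 2.596
v 2.015 -0.696 3.186
v 0.685 -1.364 1.354
v 0.49 -0.29 1.944
v 2.438 0.086 -2.55
v 3.181 0.858 -2.414
v 2.644 1.107 -0.895
v 1.902 0.334 -1.03
v 2.832 1.091 -2.575
v 2.296 1.34 -1.056
v 2.416 1.15 -2.732
v 1.879 1.399 -1.213
v 2.003 1.025 -2.857
v 1.467 1.274 -1.338
v 1.665 0.738 -2.929
v 1.129 0.986 -1.41
v 1.461 0.338 -2.936
v 0.925 0.586 -1.417
v 1.426 -0.106 -2.875
v 0.89 0.143 -1.356
v 1.566 -0.517 -2.759
v 1.03 -0.268 -1.24
v 1.857 -0.823 -2.606
v 1.321 -0.574 -1.087
v 2.248 -0.972 -2.443
v 1.712 -0.724 -0.924
v 2.672 -0.939 -2.299
v 2.136 -0.69 -0.78
v 3.056 -0.728 -2.198
v 2.519 -0.479 -0.679
v 3.332 -0.376 -2.158
v 2.796 -0.128 -0.639
v 3.455 0.055 -2.186
v 2.918 0.304 -0.667
v 3.401 0.492 -2.276
v 2.865 0.74 -0.757
v 0.736 -3.62 -3.835
v 1.277 -4.017 -3.054
v 0.985 -3.177 -2.424
v 0.444 -2.78 -3.205
v 1.621 -3.703 -3.314
v 1.328 -2.863 -2.684
v 1.727 -3.366 -3.713
v 1.434 -2.526 -3.083
v 1.568 -3.098 -4.145
v 1.275 -2.258 -3.516
v 1.186 -2.969 -4.494
v 0.893 -2.129 -3.865
v 0.683 -3.015 -4.667
v 0.391 -2.175 -4.037
v 0.195 -3.223 -4.616
v -0.097 -2.383 -3.986
v -0.148 -3.537 -4.356
v -0.441 -2.697 -3.726
v -0.254 -3.874 -3.957
v -0.547 -3.034 -3.327
v -0.095 -4.142 -3.524
v -0.388 -3.302 -2.895
v 0.287 -4.271 -3.175
v -0.006 -3.431 -2.546
v 0.789 -4.225 -3.003
v 0.497 -3.385 -2.373
f 2 4 1
f 5 2 1
f 1 4 3
f 3 5 1
f 2 8 4
f 6 2 5
f 6 8 2
f 4 8 3
f 7 5 3
f 3 8 7
f 7 6 5
f 8 6 7
f 9 20 14
f 9 14 10
f 9 10 16
f 9 16 19
f 9 19 20
f 10 14 18
f 14 20 13
f 20 19 11
f 19 16 15
f 16 10 17
f 12 18 13
f 12 13 11
f 12 11 15
f 12 15 17
f 12 17 18
f 13 18 14
f 11 13 20
f 15 11 19
f 17 15 16
f 18 17 10
f 22 21 25
f 22 25 23
f 23 25 26
f 23 26 24
f 25 21 27
f 25 27 26
f 26 27 28
f 26 28 24
f 27 21 29
f 27 29 28
f 28 29 30
f 28 30 24
f 29 21 31
f 29 31 30
f 30 31 32
f 30 32 24
f 31 21 33
f 31 33 32
f 32 33 34
f 32 34 24
f 33 21 35
f 33 35 34
f 34 35 36
f 34 36 24
f 35 21 37
f 35 37 36
f 36 37 38
f 36 38 24
f 37 21 39
f 37 39 38
f 38 39 40
f 38 40 24
f 39 21 41
f 39 41 40
f 40 41 42
f 40 42 24
f 41 21 43
f 41 43 42
f 42 43 44
f 42 44 24
f 43 21 45
f 43 45 44
f 44 45 46
f 44 46 24
f 45 21 47
f 45 47 46
f 46 47 48
f 46 48 24
f 47 21 49
f 47 49 48
f 48 49 50
f 48 50 24
f 49 21 51
f 49 51 50
f 50 51 52
f 50 52 24
f 51 21 22
f 51 22 52
f 52 22 23
f 52 23 24
f 54 53 57
f 54 57 55
f 55 57 58
f 55 58 56
f 57 53 59
f 57 59 58
f 58 59 60
f 58 60 56
f 59 53 61
f 59 61 60
f 60 61 62
f 60 62 56
f 61 53 63
f 61 63 62
f 62 63 64
f 62 64 56
f 63 53 65
f 63 65 64
f 64 65 66
f 64 66 56
f 65 53 67
f 65 67 66
f 66 67 68
f 66 68 56
f 67 53 69
f 67 69 68
f 68 69 70
f 68 70 56
f 69 53 71
f 69 71 70
f 70 71 72
f 70 72 56
f 71 53 73
f 71 73 72
f 72 73 74
f 72 74 56
f 73 53 75
f 73 75 74
f 74 75 76
f 74 76 56
f 75 53 77
f 75 77 76
f 76 77 78
f 76 78 56
f 77 53 54
f 77 54 78
f 78 54 55
f 78 55 56



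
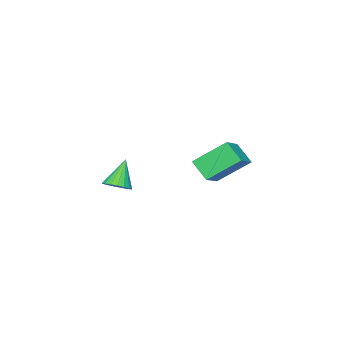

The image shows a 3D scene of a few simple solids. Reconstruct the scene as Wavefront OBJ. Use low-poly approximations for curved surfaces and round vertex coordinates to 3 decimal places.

v 0.981 2.854 3.056
v 2.043 3.176 3.61
v 1.103 3.708 2.327
v 2.165 4.03 2.88
v 1.875 1.79 1.96
v 2.937 2.112 2.513
v 1.997 2.644 1.23
v 3.059 2.966 1.784
v 2.738 -2.215 -0.315
v 3.306 -2.355 0.012
v 1.962 -2.405 0.955
v 3.283 -2.059 0.042
v 3.152 -1.794 0.002
v 2.939 -1.613 -0.102
v 2.687 -1.55 -0.247
v 2.444 -1.62 -0.406
v 2.26 -1.807 -0.546
v 2.17 -2.075 -0.641
v 2.193 -2.371 -0.671
v 2.324 -2.636 -0.631
v 2.537 -2.817 -0.528
v 2.79 -2.88 -0.383
v 3.032 -2.81 -0.224
v 3.217 -2.623 -0.083
f 2 4 1
f 5 2 1
f 1 4 3
f 3 5 1
f 2 8 4
f 6 2 5
f 6 8 2
f 4 8 3
f 7 5 3
f 3 8 7
f 7 6 5
f 8 6 7
f 10 9 12
f 10 12 11
f 12 9 13
f 12 13 11
f 13 9 14
f 13 14 11
f 14 9 15
f 14 15 11
f 15 9 16
f 15 16 11
f 16 9 17
f 16 17 11
f 17 9 18
f 17 18 11
f 18 9 19
f 18 19 11
f 19 9 20
f 19 20 11
f 20 9 21
f 20 21 11
f 21 9 22
f 21 22 11
f 22 9 23
f 22 23 11
f 23 9 24
f 23 24 11
f 24 9 10
f 24 10 11



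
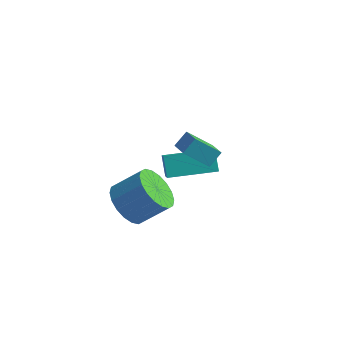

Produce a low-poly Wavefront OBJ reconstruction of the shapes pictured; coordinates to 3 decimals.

v -0.354 -0.997 -2.825
v 0.437 -1.44 -3.355
v 1.444 -0.826 -2.365
v 0.654 -0.383 -1.835
v 0.391 -1.025 -3.565
v 1.398 -0.412 -2.575
v 0.197 -0.605 -3.628
v 1.204 0.009 -2.639
v -0.106 -0.262 -3.533
v 0.902 0.352 -2.543
v -0.458 -0.065 -3.297
v 0.55 0.549 -2.307
v -0.789 -0.052 -2.968
v 0.218 0.562 -1.978
v -1.034 -0.227 -2.61
v -0.027 0.387 -1.62
v -1.144 -0.554 -2.295
v -0.137 0.06 -1.305
v -1.098 -0.968 -2.085
v -0.091 -0.355 -1.095
v -0.904 -1.389 -2.021
v 0.103 -0.775 -1.032
v -0.602 -1.732 -2.117
v 0.406 -1.118 -1.127
v -0.25 -1.929 -2.353
v 0.758 -1.315 -1.363
v 0.082 -1.942 -2.682
v 1.089 -1.328 -1.692
v 0.327 -1.767 -3.04
v 1.334 -1.153 -2.05
v -0.227 1.917 -3.378
v -0.682 2.402 -2.579
v -0.941 2.983 -4.432
v -1.396 3.468 -3.632
v 1.456 3.212 -3.208
v 1.001 3.697 -2.408
v 0.742 4.278 -4.261
v 0.287 4.763 -3.462
v 0.618 1.059 -0.27
v 0.842 1.609 0.28
v 1.449 1.695 -1.245
v 1.673 2.246 -0.694
v 1.307 0.534 -0.026
v 1.531 1.085 0.525
v 2.138 1.171 -1
v 2.362 1.721 -0.45
f 2 1 5
f 2 5 3
f 3 5 6
f 3 6 4
f 5 1 7
f 5 7 6
f 6 7 8
f 6 8 4
f 7 1 9
f 7 9 8
f 8 9 10
f 8 10 4
f 9 1 11
f 9 11 10
f 10 11 12
f 10 12 4
f 11 1 13
f 11 13 12
f 12 13 14
f 12 14 4
f 13 1 15
f 13 15 14
f 14 15 16
f 14 16 4
f 15 1 17
f 15 17 16
f 16 17 18
f 16 18 4
f 17 1 19
f 17 19 18
f 18 19 20
f 18 20 4
f 19 1 21
f 19 21 20
f 20 21 22
f 20 22 4
f 21 1 23
f 21 23 22
f 22 23 24
f 22 24 4
f 23 1 25
f 23 25 24
f 24 25 26
f 24 26 4
f 25 1 27
f 25 27 26
f 26 27 28
f 26 28 4
f 27 1 29
f 27 29 28
f 28 29 30
f 28 30 4
f 29 1 2
f 29 2 30
f 30 2 3
f 30 3 4
f 32 34 31
f 35 32 31
f 31 34 33
f 33 35 31
f 32 38 34
f 36 32 35
f 36 38 32
f 34 38 33
f 37 35 33
f 33 38 37
f 37 36 35
f 38 36 37
f 40 42 39
f 43 40 39
f 39 42 41
f 41 43 39
f 40 46 42
f 44 40 43
f 44 46 40
f 42 46 41
f 45 43 41
f 41 46 45
f 45 44 43
f 46 44 45



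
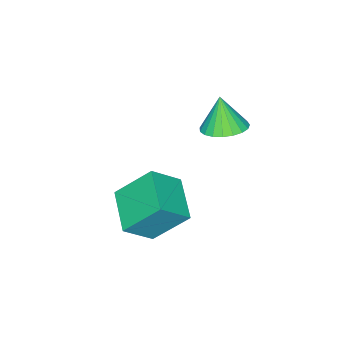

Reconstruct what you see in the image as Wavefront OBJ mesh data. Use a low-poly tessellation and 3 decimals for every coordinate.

v -0.712 1.12 2.669
v -0.282 0.379 2.519
v -0.908 0.74 3.991
v -0.016 0.601 2.622
v 0.13 0.913 2.733
v 0.13 1.26 2.834
v -0.015 1.584 2.905
v -0.281 1.827 2.936
v -0.622 1.948 2.92
v -0.978 1.926 2.861
v -1.288 1.765 2.769
v -1.499 1.492 2.659
v -1.574 1.155 2.551
v -1.499 0.812 2.464
v -1.289 0.522 2.411
v -0.979 0.336 2.404
v -0.623 0.285 2.442
v 1.221 -0.896 -1.29
v 2.203 -1.4 -0.365
v 0.507 0.187 0.058
v 1.489 -0.318 0.982
v 2.351 0.438 -1.762
v 3.333 -0.067 -0.838
v 1.637 1.52 -0.415
v 2.619 1.016 0.51
f 2 1 4
f 2 4 3
f 4 1 5
f 4 5 3
f 5 1 6
f 5 6 3
f 6 1 7
f 6 7 3
f 7 1 8
f 7 8 3
f 8 1 9
f 8 9 3
f 9 1 10
f 9 10 3
f 10 1 11
f 10 11 3
f 11 1 12
f 11 12 3
f 12 1 13
f 12 13 3
f 13 1 14
f 13 14 3
f 14 1 15
f 14 15 3
f 15 1 16
f 15 16 3
f 16 1 17
f 16 17 3
f 17 1 2
f 17 2 3
f 19 21 18
f 22 19 18
f 18 21 20
f 20 22 18
f 19 25 21
f 23 19 22
f 23 25 19
f 21 25 20
f 24 22 20
f 20 25 24
f 24 23 22
f 25 23 24



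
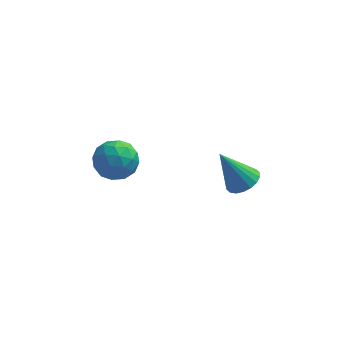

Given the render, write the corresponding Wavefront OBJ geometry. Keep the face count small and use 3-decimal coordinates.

v 3.691 -3.004 2.77
v 4.142 -2.847 3.022
v 3.029 -2.936 3.91
v 4.044 -2.639 2.953
v 3.876 -2.503 2.847
v 3.672 -2.466 2.727
v 3.471 -2.536 2.614
v 3.314 -2.698 2.533
v 3.231 -2.922 2.498
v 3.24 -3.161 2.518
v 3.338 -3.369 2.587
v 3.505 -3.505 2.692
v 3.71 -3.542 2.813
v 3.911 -3.472 2.925
v 4.068 -3.309 3.007
v 4.15 -3.086 3.041
v -0.078 -2.519 3.414
v 0.607 -2.63 3.426
v -0.247 -3.51 3.914
v 0.438 -3.621 3.926
v 0.159 -3.128 4.327
v 0.264 -2.515 4.018
v 0.096 -3.625 3.322
v 0.201 -3.012 3.013
v 0.715 -3.313 3.369
v 0.754 -3.006 3.99
v -0.394 -3.134 3.35
v -0.355 -2.827 3.971
v 0.279 -2.488 3.376
v 0.081 -3.652 3.964
v -0.083 -3.363 4.2
v 0.32 -3.428 4.207
v 0.077 -2.42 3.724
v 0.48 -2.485 3.731
v 0.217 -2.778 4.261
v -0.12 -3.655 3.609
v 0.283 -3.72 3.616
v 0.04 -2.712 3.133
v 0.443 -2.777 3.14
v 0.143 -3.362 3.079
v 0.745 -2.954 3.349
v 0.646 -3.537 3.644
v 0.445 -3.539 3.289
v 0.506 -3.179 3.107
v 0.768 -2.774 3.715
v 0.669 -3.356 4.009
v 0.505 -3.066 4.244
v 0.566 -2.706 4.063
v 0.831 -3.175 3.681
v -0.309 -2.784 3.331
v -0.408 -3.366 3.625
v -0.206 -3.434 3.277
v -0.145 -3.074 3.096
v -0.286 -2.603 3.696
v -0.385 -3.186 3.991
v -0.146 -2.961 4.233
v -0.085 -2.601 4.051
v -0.471 -2.965 3.659
f 2 1 4
f 2 4 3
f 4 1 5
f 4 5 3
f 5 1 6
f 5 6 3
f 6 1 7
f 6 7 3
f 7 1 8
f 7 8 3
f 8 1 9
f 8 9 3
f 9 1 10
f 9 10 3
f 10 1 11
f 10 11 3
f 11 1 12
f 11 12 3
f 12 1 13
f 12 13 3
f 13 1 14
f 13 14 3
f 14 1 15
f 14 15 3
f 15 1 16
f 15 16 3
f 16 1 2
f 16 2 3
f 17 54 33
f 54 28 57
f 33 57 22
f 54 57 33
f 17 33 29
f 33 22 34
f 29 34 18
f 33 34 29
f 17 29 38
f 29 18 39
f 38 39 24
f 29 39 38
f 17 38 50
f 38 24 53
f 50 53 27
f 38 53 50
f 17 50 54
f 50 27 58
f 54 58 28
f 50 58 54
f 18 34 45
f 34 22 48
f 45 48 26
f 34 48 45
f 22 57 35
f 57 28 56
f 35 56 21
f 57 56 35
f 28 58 55
f 58 27 51
f 55 51 19
f 58 51 55
f 27 53 52
f 53 24 40
f 52 40 23
f 53 40 52
f 24 39 44
f 39 18 41
f 44 41 25
f 39 41 44
f 20 46 32
f 46 26 47
f 32 47 21
f 46 47 32
f 20 32 30
f 32 21 31
f 30 31 19
f 32 31 30
f 20 30 37
f 30 19 36
f 37 36 23
f 30 36 37
f 20 37 42
f 37 23 43
f 42 43 25
f 37 43 42
f 20 42 46
f 42 25 49
f 46 49 26
f 42 49 46
f 21 47 35
f 47 26 48
f 35 48 22
f 47 48 35
f 19 31 55
f 31 21 56
f 55 56 28
f 31 56 55
f 23 36 52
f 36 19 51
f 52 51 27
f 36 51 52
f 25 43 44
f 43 23 40
f 44 40 24
f 43 40 44
f 26 49 45
f 49 25 41
f 45 41 18
f 49 41 45



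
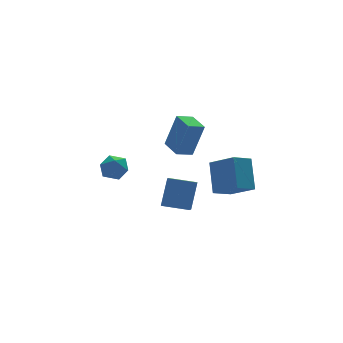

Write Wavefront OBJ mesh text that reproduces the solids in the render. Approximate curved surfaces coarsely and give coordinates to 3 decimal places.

v 1.639 -1.503 -1.123
v 2.055 -0.2 0.535
v 0.899 -0.033 -2.093
v 1.315 1.27 -0.434
v 2.865 -1.23 -1.646
v 3.281 0.073 0.013
v 2.125 0.24 -2.615
v 2.541 1.543 -0.957
v -4.398 3.215 -0.24
v -3.659 3.647 0.109
v -3.541 2.613 -1.309
v -2.802 3.045 -0.96
v -3.199 2.355 -0.489
v -3.729 2.727 0.172
v -3.471 3.533 -1.372
v -4.001 3.905 -0.711
v -3.086 3.844 -0.59
v -2.917 3.116 -0.045
v -4.283 3.144 -1.155
v -4.114 2.416 -0.61
v -1.663 -0.788 1.89
v -1.054 -0.985 3.953
v -1.694 0.614 2.033
v -1.085 0.417 4.096
v -0.675 -0.737 1.604
v -0.066 -0.934 3.667
v -0.706 0.665 1.747
v -0.097 0.468 3.81
v -0.897 2.892 -4.182
v -0.19 3.554 -2.466
v -0.251 4.055 -4.896
v 0.456 4.717 -3.181
v 0.464 2.003 -4.399
v 1.171 2.665 -2.684
v 1.11 3.166 -5.114
v 1.817 3.828 -3.398
f 2 4 1
f 5 2 1
f 1 4 3
f 3 5 1
f 2 8 4
f 6 2 5
f 6 8 2
f 4 8 3
f 7 5 3
f 3 8 7
f 7 6 5
f 8 6 7
f 9 20 14
f 9 14 10
f 9 10 16
f 9 16 19
f 9 19 20
f 10 14 18
f 14 20 13
f 20 19 11
f 19 16 15
f 16 10 17
f 12 18 13
f 12 13 11
f 12 11 15
f 12 15 17
f 12 17 18
f 13 18 14
f 11 13 20
f 15 11 19
f 17 15 16
f 18 17 10
f 22 24 21
f 25 22 21
f 21 24 23
f 23 25 21
f 22 28 24
f 26 22 25
f 26 28 22
f 24 28 23
f 27 25 23
f 23 28 27
f 27 26 25
f 28 26 27
f 30 32 29
f 33 30 29
f 29 32 31
f 31 33 29
f 30 36 32
f 34 30 33
f 34 36 30
f 32 36 31
f 35 33 31
f 31 36 35
f 35 34 33
f 36 34 35



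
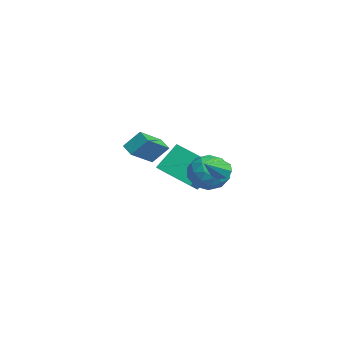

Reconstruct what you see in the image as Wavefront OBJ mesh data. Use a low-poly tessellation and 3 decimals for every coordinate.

v 2.087 1.282 2.866
v 2.558 1.466 2.542
v 3.113 0.258 3.774
v 2.488 1.726 2.914
v 2.183 1.726 3.258
v 1.822 1.465 3.372
v 1.617 1.098 3.19
v 1.687 0.837 2.818
v 1.991 0.838 2.474
v 2.352 1.098 2.36
v -4.711 -0.327 0.132
v -3.339 -0.943 1.027
v -5.115 0.794 1.522
v -3.743 0.178 2.417
v -3.457 1.202 -0.737
v -2.085 0.586 0.158
v -3.861 2.323 0.653
v -2.489 1.707 1.548
v -1.393 1.784 2.275
v -0.792 2.339 1.442
v -0.648 0.141 1.718
v -0.047 0.696 0.885
v 0.229 0.854 2.009
v -0.232 1.87 2.353
v -1.208 0.61 0.807
v -1.669 1.626 1.151
v -0.677 1.613 0.535
v 0.21 1.764 1.278
v -1.65 0.716 1.882
v -0.763 0.867 2.625
v -1.158 2.206 1.907
v -0.282 0.274 1.253
v -0.12 0.367 1.913
v 0.233 0.693 1.424
v -0.829 1.93 2.442
v -0.475 2.256 1.953
v 0.124 1.384 2.286
v -0.965 0.224 1.207
v -0.611 0.55 0.718
v -1.673 1.787 1.736
v -1.32 2.113 1.247
v -1.564 1.096 0.874
v -0.737 2.105 0.885
v -0.299 1.139 0.558
v -0.982 1.089 0.512
v -1.253 1.686 0.714
v -0.215 2.194 1.321
v 0.223 1.228 0.994
v 0.385 1.322 1.654
v 0.114 1.919 1.856
v -0.148 1.768 0.788
v -1.663 1.252 2.166
v -1.225 0.286 1.839
v -1.554 0.561 1.304
v -1.825 1.158 1.506
v -1.141 1.341 2.602
v -0.703 0.375 2.275
v -0.187 0.794 2.446
v -0.458 1.391 2.648
v -1.292 0.712 2.372
v -1.5 -1.827 2.773
v -1.4 -1.006 3.697
v -0.801 -1.547 2.448
v -0.701 -0.726 3.372
v -0.579 -3.014 3.728
v -0.479 -2.193 4.652
v 0.12 -2.734 3.403
v 0.22 -1.913 4.327
f 2 1 4
f 2 4 3
f 4 1 5
f 4 5 3
f 5 1 6
f 5 6 3
f 6 1 7
f 6 7 3
f 7 1 8
f 7 8 3
f 8 1 9
f 8 9 3
f 9 1 10
f 9 10 3
f 10 1 2
f 10 2 3
f 12 14 11
f 15 12 11
f 11 14 13
f 13 15 11
f 12 18 14
f 16 12 15
f 16 18 12
f 14 18 13
f 17 15 13
f 13 18 17
f 17 16 15
f 18 16 17
f 19 56 35
f 56 30 59
f 35 59 24
f 56 59 35
f 19 35 31
f 35 24 36
f 31 36 20
f 35 36 31
f 19 31 40
f 31 20 41
f 40 41 26
f 31 41 40
f 19 40 52
f 40 26 55
f 52 55 29
f 40 55 52
f 19 52 56
f 52 29 60
f 56 60 30
f 52 60 56
f 20 36 47
f 36 24 50
f 47 50 28
f 36 50 47
f 24 59 37
f 59 30 58
f 37 58 23
f 59 58 37
f 30 60 57
f 60 29 53
f 57 53 21
f 60 53 57
f 29 55 54
f 55 26 42
f 54 42 25
f 55 42 54
f 26 41 46
f 41 20 43
f 46 43 27
f 41 43 46
f 22 48 34
f 48 28 49
f 34 49 23
f 48 49 34
f 22 34 32
f 34 23 33
f 32 33 21
f 34 33 32
f 22 32 39
f 32 21 38
f 39 38 25
f 32 38 39
f 22 39 44
f 39 25 45
f 44 45 27
f 39 45 44
f 22 44 48
f 44 27 51
f 48 51 28
f 44 51 48
f 23 49 37
f 49 28 50
f 37 50 24
f 49 50 37
f 21 33 57
f 33 23 58
f 57 58 30
f 33 58 57
f 25 38 54
f 38 21 53
f 54 53 29
f 38 53 54
f 27 45 46
f 45 25 42
f 46 42 26
f 45 42 46
f 28 51 47
f 51 27 43
f 47 43 20
f 51 43 47
f 62 64 61
f 65 62 61
f 61 64 63
f 63 65 61
f 62 68 64
f 66 62 65
f 66 68 62
f 64 68 63
f 67 65 63
f 63 68 67
f 67 66 65
f 68 66 67



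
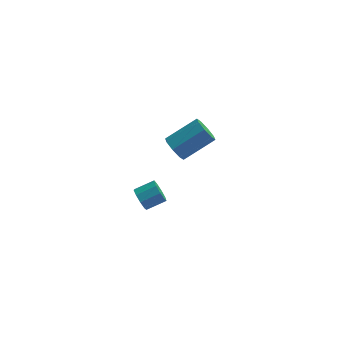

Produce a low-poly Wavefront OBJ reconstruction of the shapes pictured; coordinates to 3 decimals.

v -1.156 3.008 1.004
v -0.755 3.157 0.293
v 0.837 4.081 1.385
v 0.436 3.932 2.096
v -1.143 3.632 0.457
v 0.449 4.556 1.549
v -1.539 3.741 0.941
v 0.053 4.666 2.033
v -1.71 3.421 1.463
v -0.119 4.346 2.554
v -1.557 2.859 1.715
v 0.035 3.783 2.807
v -1.169 2.384 1.551
v 0.423 3.308 2.643
v -0.773 2.274 1.067
v 0.819 3.199 2.159
v -0.601 2.594 0.546
v 0.99 3.519 1.637
v -1.986 -3.477 3.014
v -1.609 -3.834 2.559
v -0.657 -3.38 2.992
v -1.034 -3.023 3.446
v -1.726 -3.415 2.377
v -0.775 -2.96 2.81
v -1.965 -3.025 2.493
v -1.014 -2.57 2.926
v -2.214 -2.846 2.853
v -1.262 -2.392 3.285
v -2.356 -2.963 3.287
v -1.404 -2.509 3.72
v -2.325 -3.321 3.594
v -1.373 -2.866 4.027
v -2.135 -3.751 3.629
v -1.183 -3.297 4.062
v -1.875 -4.054 3.376
v -0.924 -3.599 3.809
v -1.668 -4.087 2.954
v -0.716 -3.632 3.386
f 2 1 5
f 2 5 3
f 3 5 6
f 3 6 4
f 5 1 7
f 5 7 6
f 6 7 8
f 6 8 4
f 7 1 9
f 7 9 8
f 8 9 10
f 8 10 4
f 9 1 11
f 9 11 10
f 10 11 12
f 10 12 4
f 11 1 13
f 11 13 12
f 12 13 14
f 12 14 4
f 13 1 15
f 13 15 14
f 14 15 16
f 14 16 4
f 15 1 17
f 15 17 16
f 16 17 18
f 16 18 4
f 17 1 2
f 17 2 18
f 18 2 3
f 18 3 4
f 20 19 23
f 20 23 21
f 21 23 24
f 21 24 22
f 23 19 25
f 23 25 24
f 24 25 26
f 24 26 22
f 25 19 27
f 25 27 26
f 26 27 28
f 26 28 22
f 27 19 29
f 27 29 28
f 28 29 30
f 28 30 22
f 29 19 31
f 29 31 30
f 30 31 32
f 30 32 22
f 31 19 33
f 31 33 32
f 32 33 34
f 32 34 22
f 33 19 35
f 33 35 34
f 34 35 36
f 34 36 22
f 35 19 37
f 35 37 36
f 36 37 38
f 36 38 22
f 37 19 20
f 37 20 38
f 38 20 21
f 38 21 22



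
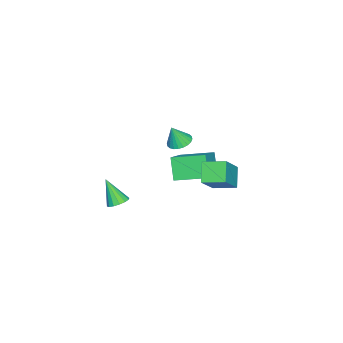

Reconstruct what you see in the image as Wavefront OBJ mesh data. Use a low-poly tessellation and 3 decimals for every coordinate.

v 0.766 3.308 0.444
v -0.107 2.956 1.356
v 0.539 4.551 0.707
v -0.333 4.199 1.618
v 2.193 3.281 1.802
v 1.321 2.929 2.713
v 1.967 4.524 2.064
v 1.094 4.172 2.976
v -1.84 -3.492 -4.559
v -1.404 -3.958 -4.762
v -2.06 -4.348 -3.061
v -1.211 -3.721 -4.598
v -1.187 -3.422 -4.423
v -1.338 -3.142 -4.285
v -1.624 -2.955 -4.221
v -1.967 -2.913 -4.247
v -2.276 -3.025 -4.357
v -2.468 -3.263 -4.521
v -2.492 -3.562 -4.695
v -2.341 -3.842 -4.833
v -2.056 -4.028 -4.898
v -1.713 -4.071 -4.872
v -0.049 1.049 2.878
v 0.472 1.516 2.862
v 0.269 0.731 4.022
v 0.268 1.667 2.961
v 0.015 1.725 3.048
v -0.247 1.68 3.108
v -0.48 1.538 3.133
v -0.646 1.323 3.12
v -0.722 1.065 3.069
v -0.696 0.805 2.99
v -0.571 0.582 2.893
v -0.366 0.431 2.794
v -0.114 0.373 2.708
v 0.149 0.418 2.647
v 0.381 0.56 2.622
v 0.548 0.776 2.636
v 0.624 1.033 2.686
v 0.597 1.293 2.766
v -4.973 -1.196 -1.957
v -3.101 -0.902 -0.9
v -5.498 0.634 -1.536
v -3.626 0.928 -0.48
v -4.314 -0.708 -3.26
v -2.442 -0.414 -2.204
v -4.839 1.122 -2.84
v -2.967 1.416 -1.783
f 2 4 1
f 5 2 1
f 1 4 3
f 3 5 1
f 2 8 4
f 6 2 5
f 6 8 2
f 4 8 3
f 7 5 3
f 3 8 7
f 7 6 5
f 8 6 7
f 10 9 12
f 10 12 11
f 12 9 13
f 12 13 11
f 13 9 14
f 13 14 11
f 14 9 15
f 14 15 11
f 15 9 16
f 15 16 11
f 16 9 17
f 16 17 11
f 17 9 18
f 17 18 11
f 18 9 19
f 18 19 11
f 19 9 20
f 19 20 11
f 20 9 21
f 20 21 11
f 21 9 22
f 21 22 11
f 22 9 10
f 22 10 11
f 24 23 26
f 24 26 25
f 26 23 27
f 26 27 25
f 27 23 28
f 27 28 25
f 28 23 29
f 28 29 25
f 29 23 30
f 29 30 25
f 30 23 31
f 30 31 25
f 31 23 32
f 31 32 25
f 32 23 33
f 32 33 25
f 33 23 34
f 33 34 25
f 34 23 35
f 34 35 25
f 35 23 36
f 35 36 25
f 36 23 37
f 36 37 25
f 37 23 38
f 37 38 25
f 38 23 39
f 38 39 25
f 39 23 40
f 39 40 25
f 40 23 24
f 40 24 25
f 42 44 41
f 45 42 41
f 41 44 43
f 43 45 41
f 42 48 44
f 46 42 45
f 46 48 42
f 44 48 43
f 47 45 43
f 43 48 47
f 47 46 45
f 48 46 47



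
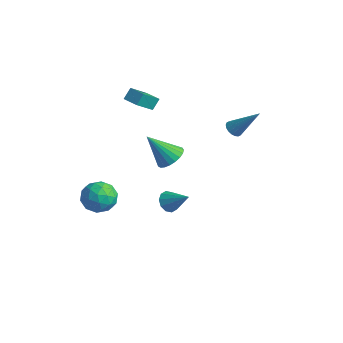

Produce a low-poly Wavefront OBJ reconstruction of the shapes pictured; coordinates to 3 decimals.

v 0.697 3.044 1.554
v 1.092 3.199 1.173
v 1.923 3.796 3.126
v 0.945 3.405 1.189
v 0.749 3.54 1.277
v 0.543 3.577 1.42
v 0.367 3.508 1.59
v 0.257 3.347 1.753
v 0.234 3.127 1.876
v 0.303 2.89 1.936
v 0.45 2.684 1.92
v 0.645 2.549 1.831
v 0.852 2.512 1.688
v 1.027 2.581 1.518
v 1.137 2.741 1.356
v 1.16 2.962 1.232
v -4.605 -2.358 -3.486
v -3.722 -2.423 -2.809
v -3.738 -3.357 -4.711
v -2.855 -3.422 -4.034
v -3.801 -3.948 -3.768
v -4.337 -3.33 -3.011
v -3.123 -2.45 -4.509
v -3.659 -1.832 -3.752
v -2.806 -2.479 -3.441
v -3.225 -3.405 -2.983
v -4.235 -2.375 -4.537
v -4.654 -3.301 -4.079
v -4.24 -2.303 -3.04
v -3.22 -3.477 -4.48
v -3.776 -3.786 -4.324
v -3.257 -3.824 -3.926
v -4.601 -2.836 -3.158
v -4.082 -2.874 -2.76
v -4.128 -3.77 -3.324
v -3.378 -2.906 -4.76
v -2.859 -2.944 -4.362
v -4.203 -1.956 -3.594
v -3.684 -1.994 -3.196
v -3.332 -2.01 -4.196
v -3.182 -2.374 -3.013
v -2.673 -2.961 -3.734
v -2.83 -2.39 -4.013
v -3.145 -2.027 -3.568
v -3.429 -2.918 -2.744
v -2.919 -3.505 -3.465
v -3.475 -3.814 -3.308
v -3.79 -3.451 -2.863
v -2.89 -2.951 -3.116
v -4.541 -2.275 -4.055
v -4.031 -2.862 -4.776
v -3.67 -2.329 -4.657
v -3.985 -1.966 -4.212
v -4.787 -2.819 -3.786
v -4.278 -3.406 -4.507
v -4.315 -3.753 -3.952
v -4.63 -3.39 -3.507
v -4.57 -2.829 -4.404
v -0.533 -0.412 0.189
v 0.25 -0.76 0.464
v -1.487 -1.288 1.791
v 0.245 -0.431 0.642
v 0.105 -0.098 0.741
v -0.145 0.181 0.744
v -0.462 0.357 0.652
v -0.791 0.4 0.479
v -1.076 0.303 0.257
v -1.267 0.082 0.022
v -1.331 -0.224 -0.183
v -1.257 -0.563 -0.324
v -1.058 -0.875 -0.377
v -0.768 -1.108 -0.331
v -0.438 -1.22 -0.196
v -0.124 -1.192 0.006
v 0.119 -1.03 0.24
v -4.185 -0.642 3.116
v -4.227 -0.119 3.747
v -4.231 0.542 2.133
v -4.273 1.065 2.763
v -3.167 -0.585 3.137
v -3.209 -0.062 3.767
v -3.213 0.599 2.153
v -3.255 1.122 2.784
v 3.1 -3.683 0.411
v 3.451 -3.449 -0.123
v 4.28 -3.357 1.329
v 3.234 -3.128 0.042
v 2.967 -3.019 0.347
v 2.75 -3.164 0.677
v 2.667 -3.507 0.905
v 2.75 -3.917 0.944
v 2.966 -4.238 0.78
v 3.234 -4.347 0.475
v 3.45 -4.202 0.145
v 3.533 -3.859 -0.083
f 2 1 4
f 2 4 3
f 4 1 5
f 4 5 3
f 5 1 6
f 5 6 3
f 6 1 7
f 6 7 3
f 7 1 8
f 7 8 3
f 8 1 9
f 8 9 3
f 9 1 10
f 9 10 3
f 10 1 11
f 10 11 3
f 11 1 12
f 11 12 3
f 12 1 13
f 12 13 3
f 13 1 14
f 13 14 3
f 14 1 15
f 14 15 3
f 15 1 16
f 15 16 3
f 16 1 2
f 16 2 3
f 17 54 33
f 54 28 57
f 33 57 22
f 54 57 33
f 17 33 29
f 33 22 34
f 29 34 18
f 33 34 29
f 17 29 38
f 29 18 39
f 38 39 24
f 29 39 38
f 17 38 50
f 38 24 53
f 50 53 27
f 38 53 50
f 17 50 54
f 50 27 58
f 54 58 28
f 50 58 54
f 18 34 45
f 34 22 48
f 45 48 26
f 34 48 45
f 22 57 35
f 57 28 56
f 35 56 21
f 57 56 35
f 28 58 55
f 58 27 51
f 55 51 19
f 58 51 55
f 27 53 52
f 53 24 40
f 52 40 23
f 53 40 52
f 24 39 44
f 39 18 41
f 44 41 25
f 39 41 44
f 20 46 32
f 46 26 47
f 32 47 21
f 46 47 32
f 20 32 30
f 32 21 31
f 30 31 19
f 32 31 30
f 20 30 37
f 30 19 36
f 37 36 23
f 30 36 37
f 20 37 42
f 37 23 43
f 42 43 25
f 37 43 42
f 20 42 46
f 42 25 49
f 46 49 26
f 42 49 46
f 21 47 35
f 47 26 48
f 35 48 22
f 47 48 35
f 19 31 55
f 31 21 56
f 55 56 28
f 31 56 55
f 23 36 52
f 36 19 51
f 52 51 27
f 36 51 52
f 25 43 44
f 43 23 40
f 44 40 24
f 43 40 44
f 26 49 45
f 49 25 41
f 45 41 18
f 49 41 45
f 60 59 62
f 60 62 61
f 62 59 63
f 62 63 61
f 63 59 64
f 63 64 61
f 64 59 65
f 64 65 61
f 65 59 66
f 65 66 61
f 66 59 67
f 66 67 61
f 67 59 68
f 67 68 61
f 68 59 69
f 68 69 61
f 69 59 70
f 69 70 61
f 70 59 71
f 70 71 61
f 71 59 72
f 71 72 61
f 72 59 73
f 72 73 61
f 73 59 74
f 73 74 61
f 74 59 75
f 74 75 61
f 75 59 60
f 75 60 61
f 77 79 76
f 80 77 76
f 76 79 78
f 78 80 76
f 77 83 79
f 81 77 80
f 81 83 77
f 79 83 78
f 82 80 78
f 78 83 82
f 82 81 80
f 83 81 82
f 85 84 87
f 85 87 86
f 87 84 88
f 87 88 86
f 88 84 89
f 88 89 86
f 89 84 90
f 89 90 86
f 90 84 91
f 90 91 86
f 91 84 92
f 91 92 86
f 92 84 93
f 92 93 86
f 93 84 94
f 93 94 86
f 94 84 95
f 94 95 86
f 95 84 85
f 95 85 86



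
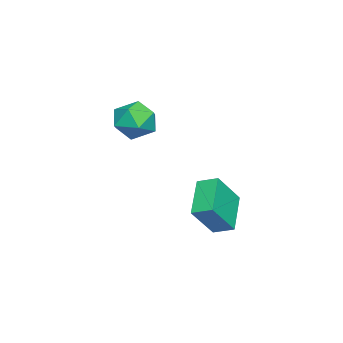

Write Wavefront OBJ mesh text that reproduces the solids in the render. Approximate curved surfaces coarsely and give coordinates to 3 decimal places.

v 0.97 -1.598 0.639
v 1.801 -1.384 1.086
v 1.619 -2.896 0.054
v 2.45 -2.682 0.501
v 1.675 -2.943 1.018
v 1.274 -2.14 1.38
v 2.146 -2.14 -0.24
v 1.745 -1.337 0.122
v 2.528 -1.719 0.543
v 2.236 -2.215 1.321
v 1.184 -2.065 -0.181
v 0.892 -2.561 0.597
v 0.281 0.663 -3.829
v 1.213 0.09 -2.489
v 0.355 1.496 -3.524
v 1.287 0.923 -2.184
v 1.773 0.877 -4.776
v 2.705 0.304 -3.436
v 1.847 1.71 -4.471
v 2.779 1.137 -3.131
f 1 12 6
f 1 6 2
f 1 2 8
f 1 8 11
f 1 11 12
f 2 6 10
f 6 12 5
f 12 11 3
f 11 8 7
f 8 2 9
f 4 10 5
f 4 5 3
f 4 3 7
f 4 7 9
f 4 9 10
f 5 10 6
f 3 5 12
f 7 3 11
f 9 7 8
f 10 9 2
f 14 16 13
f 17 14 13
f 13 16 15
f 15 17 13
f 14 20 16
f 18 14 17
f 18 20 14
f 16 20 15
f 19 17 15
f 15 20 19
f 19 18 17
f 20 18 19



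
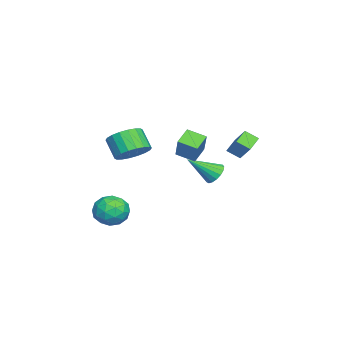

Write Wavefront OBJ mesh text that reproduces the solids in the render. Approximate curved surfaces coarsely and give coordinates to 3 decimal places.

v -0.888 2.519 1.228
v -0.085 3.173 2.243
v -0.884 3.257 0.749
v -0.082 3.911 1.764
v -0.038 2.209 0.756
v 0.764 2.863 1.771
v -0.035 2.947 0.277
v 0.768 3.601 1.292
v -0.025 -3.696 -3.472
v 0.546 -2.862 -3.86
v 1.394 -4.718 -3.58
v 1.965 -3.884 -3.968
v 1.633 -3.88 -2.937
v 0.757 -3.248 -2.871
v 1.183 -4.332 -4.569
v 0.307 -3.7 -4.503
v 1.293 -3.255 -4.539
v 1.571 -2.976 -3.53
v 0.369 -4.604 -3.91
v 0.647 -4.325 -2.901
v 0.136 -3.189 -3.657
v 1.804 -4.391 -3.783
v 1.609 -4.388 -3.177
v 1.945 -3.898 -3.406
v 0.26 -3.416 -3.075
v 0.595 -2.926 -3.303
v 1.235 -3.524 -2.761
v 1.345 -4.654 -4.137
v 1.68 -4.164 -4.365
v -0.005 -3.682 -4.034
v 0.331 -3.192 -4.263
v 0.705 -4.056 -4.679
v 0.911 -2.93 -4.284
v 1.745 -3.531 -4.347
v 1.285 -3.794 -4.7
v 0.77 -3.423 -4.661
v 1.074 -2.766 -3.691
v 1.908 -3.367 -3.754
v 1.713 -3.364 -3.148
v 1.198 -2.993 -3.109
v 1.513 -2.997 -4.09
v 0.032 -4.213 -3.686
v 0.866 -4.814 -3.749
v 0.742 -4.587 -4.331
v 0.227 -4.216 -4.292
v 0.195 -4.049 -3.093
v 1.029 -4.65 -3.156
v 1.17 -4.157 -2.779
v 0.655 -3.786 -2.74
v 0.427 -4.583 -3.35
v 1.641 0.313 1.872
v 2.617 0.615 3.168
v 1.802 1.35 1.51
v 2.778 1.652 2.805
v 2.482 -0.012 1.315
v 3.458 0.29 2.61
v 2.643 1.025 0.952
v 3.619 1.327 2.248
v -1.701 1.342 -1.675
v -1.241 1.08 -2.206
v -1.139 -0.082 -0.485
v -1.038 1.313 -2.024
v -0.987 1.553 -1.762
v -1.099 1.744 -1.48
v -1.349 1.843 -1.242
v -1.68 1.828 -1.104
v -2.016 1.701 -1.097
v -2.28 1.492 -1.222
v -2.411 1.249 -1.451
v -2.38 1.027 -1.732
v -2.193 0.877 -1.999
v -1.894 0.834 -2.192
v -1.55 0.907 -2.267
v -2.73 -3.385 -0.895
v -1.992 -4.173 -0.905
v -2.672 -4.823 0.185
v -3.41 -4.035 0.195
v -1.804 -3.854 -0.598
v -2.484 -4.505 0.492
v -1.8 -3.443 -0.349
v -2.48 -4.093 0.741
v -1.98 -3.02 -0.209
v -2.66 -3.67 0.881
v -2.308 -2.669 -0.205
v -2.988 -3.319 0.885
v -2.721 -2.46 -0.337
v -3.4 -3.11 0.753
v -3.135 -2.434 -0.58
v -3.814 -3.085 0.51
v -3.468 -2.597 -0.885
v -4.148 -3.247 0.205
v -3.656 -2.915 -1.192
v -4.336 -3.566 -0.102
v -3.66 -3.327 -1.441
v -4.34 -3.977 -0.351
v -3.48 -3.75 -1.581
v -4.16 -4.4 -0.491
v -3.152 -4.101 -1.585
v -3.832 -4.751 -0.495
v -2.74 -4.31 -1.453
v -3.419 -4.96 -0.363
v -2.326 -4.335 -1.21
v -3.005 -4.986 -0.12
f 2 4 1
f 5 2 1
f 1 4 3
f 3 5 1
f 2 8 4
f 6 2 5
f 6 8 2
f 4 8 3
f 7 5 3
f 3 8 7
f 7 6 5
f 8 6 7
f 9 46 25
f 46 20 49
f 25 49 14
f 46 49 25
f 9 25 21
f 25 14 26
f 21 26 10
f 25 26 21
f 9 21 30
f 21 10 31
f 30 31 16
f 21 31 30
f 9 30 42
f 30 16 45
f 42 45 19
f 30 45 42
f 9 42 46
f 42 19 50
f 46 50 20
f 42 50 46
f 10 26 37
f 26 14 40
f 37 40 18
f 26 40 37
f 14 49 27
f 49 20 48
f 27 48 13
f 49 48 27
f 20 50 47
f 50 19 43
f 47 43 11
f 50 43 47
f 19 45 44
f 45 16 32
f 44 32 15
f 45 32 44
f 16 31 36
f 31 10 33
f 36 33 17
f 31 33 36
f 12 38 24
f 38 18 39
f 24 39 13
f 38 39 24
f 12 24 22
f 24 13 23
f 22 23 11
f 24 23 22
f 12 22 29
f 22 11 28
f 29 28 15
f 22 28 29
f 12 29 34
f 29 15 35
f 34 35 17
f 29 35 34
f 12 34 38
f 34 17 41
f 38 41 18
f 34 41 38
f 13 39 27
f 39 18 40
f 27 40 14
f 39 40 27
f 11 23 47
f 23 13 48
f 47 48 20
f 23 48 47
f 15 28 44
f 28 11 43
f 44 43 19
f 28 43 44
f 17 35 36
f 35 15 32
f 36 32 16
f 35 32 36
f 18 41 37
f 41 17 33
f 37 33 10
f 41 33 37
f 52 54 51
f 55 52 51
f 51 54 53
f 53 55 51
f 52 58 54
f 56 52 55
f 56 58 52
f 54 58 53
f 57 55 53
f 53 58 57
f 57 56 55
f 58 56 57
f 60 59 62
f 60 62 61
f 62 59 63
f 62 63 61
f 63 59 64
f 63 64 61
f 64 59 65
f 64 65 61
f 65 59 66
f 65 66 61
f 66 59 67
f 66 67 61
f 67 59 68
f 67 68 61
f 68 59 69
f 68 69 61
f 69 59 70
f 69 70 61
f 70 59 71
f 70 71 61
f 71 59 72
f 71 72 61
f 72 59 73
f 72 73 61
f 73 59 60
f 73 60 61
f 75 74 78
f 75 78 76
f 76 78 79
f 76 79 77
f 78 74 80
f 78 80 79
f 79 80 81
f 79 81 77
f 80 74 82
f 80 82 81
f 81 82 83
f 81 83 77
f 82 74 84
f 82 84 83
f 83 84 85
f 83 85 77
f 84 74 86
f 84 86 85
f 85 86 87
f 85 87 77
f 86 74 88
f 86 88 87
f 87 88 89
f 87 89 77
f 88 74 90
f 88 90 89
f 89 90 91
f 89 91 77
f 90 74 92
f 90 92 91
f 91 92 93
f 91 93 77
f 92 74 94
f 92 94 93
f 93 94 95
f 93 95 77
f 94 74 96
f 94 96 95
f 95 96 97
f 95 97 77
f 96 74 98
f 96 98 97
f 97 98 99
f 97 99 77
f 98 74 100
f 98 100 99
f 99 100 101
f 99 101 77
f 100 74 102
f 100 102 101
f 101 102 103
f 101 103 77
f 102 74 75
f 102 75 103
f 103 75 76
f 103 76 77

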